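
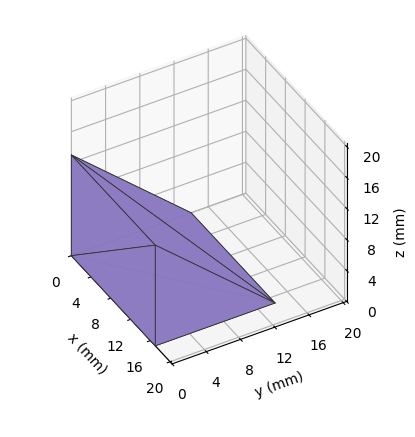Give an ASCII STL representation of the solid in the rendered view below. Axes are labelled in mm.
Reading the render: the shape is a wedge (ramp): 17 × 14 mm base, rising to 13 mm along the y=0 edge and sloping linearly to z=0 at y=14 (dimensions read to the nearest mm from the axis ticks). For the STL, each face is triangulated and given an outward normal.

solid part
  facet normal 0.0000 0.0000 -1.0000
    outer loop
      vertex 17.00 14.00 0.00
      vertex 17.00 0.00 0.00
      vertex 0.00 0.00 0.00
    endloop
  endfacet
  facet normal 0.0000 0.0000 -1.0000
    outer loop
      vertex 0.00 14.00 0.00
      vertex 17.00 14.00 0.00
      vertex 0.00 0.00 0.00
    endloop
  endfacet
  facet normal 0.0000 -1.0000 0.0000
    outer loop
      vertex 0.00 0.00 0.00
      vertex 17.00 0.00 0.00
      vertex 17.00 0.00 13.00
    endloop
  endfacet
  facet normal 0.0000 -1.0000 0.0000
    outer loop
      vertex 0.00 0.00 0.00
      vertex 17.00 0.00 13.00
      vertex 0.00 0.00 13.00
    endloop
  endfacet
  facet normal 0.0000 0.6805 0.7328
    outer loop
      vertex 0.00 0.00 13.00
      vertex 17.00 0.00 13.00
      vertex 17.00 14.00 0.00
    endloop
  endfacet
  facet normal 0.0000 0.6805 0.7328
    outer loop
      vertex 0.00 0.00 13.00
      vertex 17.00 14.00 0.00
      vertex 0.00 14.00 0.00
    endloop
  endfacet
  facet normal -1.0000 0.0000 0.0000
    outer loop
      vertex 0.00 0.00 13.00
      vertex 0.00 14.00 0.00
      vertex 0.00 0.00 0.00
    endloop
  endfacet
  facet normal 1.0000 0.0000 0.0000
    outer loop
      vertex 17.00 0.00 0.00
      vertex 17.00 14.00 0.00
      vertex 17.00 0.00 13.00
    endloop
  endfacet
endsolid part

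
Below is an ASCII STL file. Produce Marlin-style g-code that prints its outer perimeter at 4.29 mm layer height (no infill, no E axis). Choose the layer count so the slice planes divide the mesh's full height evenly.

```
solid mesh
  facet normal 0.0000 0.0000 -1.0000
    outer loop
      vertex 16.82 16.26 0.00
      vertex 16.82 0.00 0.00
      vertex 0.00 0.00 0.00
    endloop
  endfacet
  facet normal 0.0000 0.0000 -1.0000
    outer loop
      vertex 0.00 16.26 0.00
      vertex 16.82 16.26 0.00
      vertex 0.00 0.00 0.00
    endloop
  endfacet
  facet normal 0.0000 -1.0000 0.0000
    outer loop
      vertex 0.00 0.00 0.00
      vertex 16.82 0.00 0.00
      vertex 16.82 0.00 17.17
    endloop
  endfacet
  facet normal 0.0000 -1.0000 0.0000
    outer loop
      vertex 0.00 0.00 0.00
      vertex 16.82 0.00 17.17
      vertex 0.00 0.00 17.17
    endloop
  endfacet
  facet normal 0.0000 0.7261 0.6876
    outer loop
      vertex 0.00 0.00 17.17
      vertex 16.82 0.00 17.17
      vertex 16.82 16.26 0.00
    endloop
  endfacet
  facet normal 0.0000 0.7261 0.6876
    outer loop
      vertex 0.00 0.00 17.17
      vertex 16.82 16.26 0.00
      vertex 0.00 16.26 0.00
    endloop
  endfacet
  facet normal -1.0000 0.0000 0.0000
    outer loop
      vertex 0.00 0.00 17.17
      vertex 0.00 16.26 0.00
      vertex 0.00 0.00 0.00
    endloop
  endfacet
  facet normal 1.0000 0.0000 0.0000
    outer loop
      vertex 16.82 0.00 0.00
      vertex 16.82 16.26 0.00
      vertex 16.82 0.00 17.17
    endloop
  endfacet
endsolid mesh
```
; perimeter-only toolpath
G21 ; units = mm
G90 ; absolute positioning
G28 ; home
; layer 1
G0 Z4.29
G0 X0.00 Y0.00
G1 X16.82 Y0.00
G1 X16.82 Y12.20
G1 X0.00 Y12.20
G1 X0.00 Y0.00
; layer 2
G0 Z8.59
G0 X0.00 Y0.00
G1 X16.82 Y0.00
G1 X16.82 Y8.13
G1 X0.00 Y8.13
G1 X0.00 Y0.00
; layer 3
G0 Z12.88
G0 X0.00 Y0.00
G1 X16.82 Y0.00
G1 X16.82 Y4.07
G1 X0.00 Y4.07
G1 X0.00 Y0.00
M2 ; end

The solid is a wedge (ramp): 16.8 × 16.3 mm base, rising to 17.2 mm along the y=0 edge and sloping linearly to z=0 at y=16.3. Slicing at Δz = 4.29 mm — 4 equal slices spanning the solid's height, so layer i sits at z = i·h/4 — gives 3 non-empty perimeters. Each is a 4-segment closed polygon; G0 lifts to the layer z and rapids to the start vertex, then G1 traces the edges. The cross-section shrinks linearly with z (the slice at the apex is degenerate and omitted).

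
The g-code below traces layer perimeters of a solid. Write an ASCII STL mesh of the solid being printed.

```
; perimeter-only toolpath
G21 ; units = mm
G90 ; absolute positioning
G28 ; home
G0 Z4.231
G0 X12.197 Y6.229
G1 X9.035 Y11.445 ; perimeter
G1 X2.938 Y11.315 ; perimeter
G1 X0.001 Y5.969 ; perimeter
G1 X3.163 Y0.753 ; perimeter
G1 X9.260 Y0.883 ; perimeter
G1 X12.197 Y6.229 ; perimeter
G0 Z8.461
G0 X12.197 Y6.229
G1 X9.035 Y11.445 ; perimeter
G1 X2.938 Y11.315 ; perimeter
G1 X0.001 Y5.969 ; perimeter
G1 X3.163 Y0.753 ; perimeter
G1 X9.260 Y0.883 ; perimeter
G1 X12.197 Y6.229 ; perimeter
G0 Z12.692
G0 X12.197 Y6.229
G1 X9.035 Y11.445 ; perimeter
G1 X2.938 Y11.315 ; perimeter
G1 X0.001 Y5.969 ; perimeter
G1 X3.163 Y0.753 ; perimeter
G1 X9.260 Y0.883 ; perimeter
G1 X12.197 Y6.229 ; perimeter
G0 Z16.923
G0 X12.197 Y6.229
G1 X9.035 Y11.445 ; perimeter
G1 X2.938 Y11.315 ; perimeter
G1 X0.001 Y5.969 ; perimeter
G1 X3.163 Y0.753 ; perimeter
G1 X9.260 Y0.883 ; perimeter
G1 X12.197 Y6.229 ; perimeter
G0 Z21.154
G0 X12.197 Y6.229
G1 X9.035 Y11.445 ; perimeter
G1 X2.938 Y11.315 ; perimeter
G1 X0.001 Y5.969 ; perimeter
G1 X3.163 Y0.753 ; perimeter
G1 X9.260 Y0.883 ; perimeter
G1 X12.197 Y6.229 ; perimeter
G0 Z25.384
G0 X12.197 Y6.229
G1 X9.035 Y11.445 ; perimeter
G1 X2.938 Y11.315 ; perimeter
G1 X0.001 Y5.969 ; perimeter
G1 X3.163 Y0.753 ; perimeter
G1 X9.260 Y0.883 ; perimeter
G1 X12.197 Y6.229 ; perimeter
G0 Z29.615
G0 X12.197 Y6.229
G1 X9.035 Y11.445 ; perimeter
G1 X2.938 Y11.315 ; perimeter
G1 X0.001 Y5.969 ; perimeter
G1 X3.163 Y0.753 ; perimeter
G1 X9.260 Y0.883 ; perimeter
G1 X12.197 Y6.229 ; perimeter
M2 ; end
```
solid part
  facet normal 0.0000 0.0000 -1.0000
    outer loop
      vertex 2.938 11.315 0.000
      vertex 9.035 11.445 0.000
      vertex 12.197 6.229 0.000
    endloop
  endfacet
  facet normal 0.0000 0.0000 -1.0000
    outer loop
      vertex 0.001 5.969 0.000
      vertex 2.938 11.315 0.000
      vertex 12.197 6.229 0.000
    endloop
  endfacet
  facet normal 0.0000 0.0000 -1.0000
    outer loop
      vertex 3.163 0.753 0.000
      vertex 0.001 5.969 0.000
      vertex 12.197 6.229 0.000
    endloop
  endfacet
  facet normal 0.0000 0.0000 -1.0000
    outer loop
      vertex 9.260 0.883 0.000
      vertex 3.163 0.753 0.000
      vertex 12.197 6.229 0.000
    endloop
  endfacet
  facet normal 0.0000 0.0000 1.0000
    outer loop
      vertex 12.197 6.229 29.615
      vertex 9.035 11.445 29.615
      vertex 2.938 11.315 29.615
    endloop
  endfacet
  facet normal 0.0000 0.0000 1.0000
    outer loop
      vertex 12.197 6.229 29.615
      vertex 2.938 11.315 29.615
      vertex 0.001 5.969 29.615
    endloop
  endfacet
  facet normal 0.0000 0.0000 1.0000
    outer loop
      vertex 12.197 6.229 29.615
      vertex 0.001 5.969 29.615
      vertex 3.163 0.753 29.615
    endloop
  endfacet
  facet normal 0.0000 0.0000 1.0000
    outer loop
      vertex 12.197 6.229 29.615
      vertex 3.163 0.753 29.615
      vertex 9.260 0.883 29.615
    endloop
  endfacet
  facet normal 0.8551 0.5184 0.0000
    outer loop
      vertex 12.197 6.229 0.000
      vertex 9.035 11.445 0.000
      vertex 9.035 11.445 29.615
    endloop
  endfacet
  facet normal 0.8551 0.5184 0.0000
    outer loop
      vertex 12.197 6.229 0.000
      vertex 9.035 11.445 29.615
      vertex 12.197 6.229 29.615
    endloop
  endfacet
  facet normal -0.0213 0.9998 0.0000
    outer loop
      vertex 9.035 11.445 0.000
      vertex 2.938 11.315 0.000
      vertex 2.938 11.315 29.615
    endloop
  endfacet
  facet normal -0.0213 0.9998 0.0000
    outer loop
      vertex 9.035 11.445 0.000
      vertex 2.938 11.315 29.615
      vertex 9.035 11.445 29.615
    endloop
  endfacet
  facet normal -0.8764 0.4815 0.0000
    outer loop
      vertex 2.938 11.315 0.000
      vertex 0.001 5.969 0.000
      vertex 0.001 5.969 29.615
    endloop
  endfacet
  facet normal -0.8764 0.4815 0.0000
    outer loop
      vertex 2.938 11.315 0.000
      vertex 0.001 5.969 29.615
      vertex 2.938 11.315 29.615
    endloop
  endfacet
  facet normal -0.8551 -0.5184 0.0000
    outer loop
      vertex 0.001 5.969 0.000
      vertex 3.163 0.753 0.000
      vertex 3.163 0.753 29.615
    endloop
  endfacet
  facet normal -0.8551 -0.5184 0.0000
    outer loop
      vertex 0.001 5.969 0.000
      vertex 3.163 0.753 29.615
      vertex 0.001 5.969 29.615
    endloop
  endfacet
  facet normal 0.0213 -0.9998 0.0000
    outer loop
      vertex 3.163 0.753 0.000
      vertex 9.260 0.883 0.000
      vertex 9.260 0.883 29.615
    endloop
  endfacet
  facet normal 0.0213 -0.9998 0.0000
    outer loop
      vertex 3.163 0.753 0.000
      vertex 9.260 0.883 29.615
      vertex 3.163 0.753 29.615
    endloop
  endfacet
  facet normal 0.8764 -0.4815 0.0000
    outer loop
      vertex 9.260 0.883 0.000
      vertex 12.197 6.229 0.000
      vertex 12.197 6.229 29.615
    endloop
  endfacet
  facet normal 0.8764 -0.4815 0.0000
    outer loop
      vertex 9.260 0.883 0.000
      vertex 12.197 6.229 29.615
      vertex 9.260 0.883 29.615
    endloop
  endfacet
endsolid part

The G0 Z moves step by Δz≈4.231 mm. Every layer's G1 loop is the same polygon, so the solid is a straight extrusion of it from z=0 to z≈29.6. Closing with flat bottom and top caps and triangulating gives 20 facets — a regular 6-sided prism (a cylinder approximated with 6 flat sides), circumscribed radius ≈ 6.1 mm, height ≈ 29.6 mm.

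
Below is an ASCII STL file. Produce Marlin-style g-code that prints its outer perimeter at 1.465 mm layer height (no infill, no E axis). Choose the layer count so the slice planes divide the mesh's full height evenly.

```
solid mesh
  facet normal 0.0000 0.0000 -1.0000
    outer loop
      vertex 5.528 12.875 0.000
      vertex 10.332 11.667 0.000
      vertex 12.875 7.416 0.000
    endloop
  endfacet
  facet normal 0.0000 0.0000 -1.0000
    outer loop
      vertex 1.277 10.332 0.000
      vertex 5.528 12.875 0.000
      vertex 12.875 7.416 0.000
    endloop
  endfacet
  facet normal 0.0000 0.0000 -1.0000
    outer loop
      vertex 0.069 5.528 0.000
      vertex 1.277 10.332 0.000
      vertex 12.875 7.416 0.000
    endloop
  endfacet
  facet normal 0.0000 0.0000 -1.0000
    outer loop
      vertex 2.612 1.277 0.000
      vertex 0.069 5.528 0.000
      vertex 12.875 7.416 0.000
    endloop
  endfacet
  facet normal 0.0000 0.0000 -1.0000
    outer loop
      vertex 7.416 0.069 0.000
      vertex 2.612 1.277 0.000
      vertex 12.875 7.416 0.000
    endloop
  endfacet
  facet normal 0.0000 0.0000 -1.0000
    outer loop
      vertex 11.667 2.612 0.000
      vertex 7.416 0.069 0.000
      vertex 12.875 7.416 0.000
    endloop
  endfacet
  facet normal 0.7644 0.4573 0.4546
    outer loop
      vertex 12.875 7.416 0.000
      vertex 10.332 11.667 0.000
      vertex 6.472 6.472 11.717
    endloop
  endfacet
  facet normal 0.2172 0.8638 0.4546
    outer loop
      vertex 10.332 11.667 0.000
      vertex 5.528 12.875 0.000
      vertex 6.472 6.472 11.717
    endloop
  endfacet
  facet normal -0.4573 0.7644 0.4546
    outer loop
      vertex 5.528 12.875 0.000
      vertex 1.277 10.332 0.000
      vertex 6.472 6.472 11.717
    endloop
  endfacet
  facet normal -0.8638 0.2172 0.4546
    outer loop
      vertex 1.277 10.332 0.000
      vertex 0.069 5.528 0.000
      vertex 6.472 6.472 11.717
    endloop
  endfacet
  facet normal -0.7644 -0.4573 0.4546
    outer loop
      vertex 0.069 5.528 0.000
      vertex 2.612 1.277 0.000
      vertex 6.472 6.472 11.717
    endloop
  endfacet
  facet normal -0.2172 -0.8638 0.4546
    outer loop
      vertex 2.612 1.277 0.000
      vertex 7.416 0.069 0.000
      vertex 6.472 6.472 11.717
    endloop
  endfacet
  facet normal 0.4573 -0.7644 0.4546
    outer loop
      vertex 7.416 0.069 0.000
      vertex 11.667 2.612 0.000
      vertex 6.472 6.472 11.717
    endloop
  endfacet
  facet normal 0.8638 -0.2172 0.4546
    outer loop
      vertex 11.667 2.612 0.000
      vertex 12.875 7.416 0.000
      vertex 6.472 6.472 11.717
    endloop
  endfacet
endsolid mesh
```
; perimeter-only toolpath
G21 ; units = mm
G90 ; absolute positioning
G28 ; home
; layer 1
G0 Z1.465
G0 X12.075 Y7.298
G1 X9.850 Y11.018
G1 X5.646 Y12.075
G1 X1.926 Y9.850
G1 X0.869 Y5.646
G1 X3.095 Y1.926
G1 X7.298 Y0.869
G1 X11.018 Y3.095
G1 X12.075 Y7.298
; layer 2
G0 Z2.929
G0 X11.274 Y7.180
G1 X9.367 Y10.368
G1 X5.764 Y11.274
G1 X2.576 Y9.367
G1 X1.670 Y5.764
G1 X3.577 Y2.576
G1 X7.180 Y1.670
G1 X10.368 Y3.577
G1 X11.274 Y7.180
; layer 3
G0 Z4.394
G0 X10.474 Y7.062
G1 X8.885 Y9.719
G1 X5.882 Y10.474
G1 X3.225 Y8.885
G1 X2.470 Y5.882
G1 X4.059 Y3.225
G1 X7.062 Y2.470
G1 X9.719 Y4.059
G1 X10.474 Y7.062
; layer 4
G0 Z5.859
G0 X9.674 Y6.944
G1 X8.402 Y9.069
G1 X6.000 Y9.674
G1 X3.875 Y8.402
G1 X3.271 Y6.000
G1 X4.542 Y3.875
G1 X6.944 Y3.271
G1 X9.069 Y4.542
G1 X9.674 Y6.944
; layer 5
G0 Z7.323
G0 X8.873 Y6.826
G1 X7.920 Y8.420
G1 X6.118 Y8.873
G1 X4.524 Y7.920
G1 X4.071 Y6.118
G1 X5.024 Y4.524
G1 X6.826 Y4.071
G1 X8.420 Y5.024
G1 X8.873 Y6.826
; layer 6
G0 Z8.788
G0 X8.073 Y6.708
G1 X7.437 Y7.771
G1 X6.236 Y8.073
G1 X5.173 Y7.437
G1 X4.871 Y6.236
G1 X5.507 Y5.173
G1 X6.708 Y4.871
G1 X7.771 Y5.507
G1 X8.073 Y6.708
; layer 7
G0 Z10.252
G0 X7.272 Y6.590
G1 X6.955 Y7.121
G1 X6.354 Y7.272
G1 X5.823 Y6.955
G1 X5.672 Y6.354
G1 X5.990 Y5.823
G1 X6.590 Y5.672
G1 X7.121 Y5.990
G1 X7.272 Y6.590
M2 ; end

The solid is a regular 8-sided pyramid, base circumscribed radius ≈ 6.47 mm, apex at z ≈ 11.7 mm. Slicing at Δz = 1.465 mm — 8 equal slices spanning the solid's height, so layer i sits at z = i·h/8 — gives 7 non-empty perimeters. Each is a 8-segment closed polygon; G0 lifts to the layer z and rapids to the start vertex, then G1 traces the edges. The cross-section shrinks linearly with z (the slice at the apex is degenerate and omitted).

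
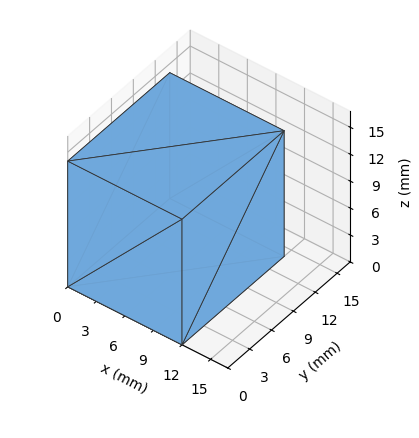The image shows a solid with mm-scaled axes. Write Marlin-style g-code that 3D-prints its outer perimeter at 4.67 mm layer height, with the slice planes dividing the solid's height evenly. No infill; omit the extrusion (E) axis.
Reading the render: the shape is a rectangular box, roughly 12 × 14 mm footprint and 14 mm tall (dimensions read to the nearest mm from the axis ticks). For the g-code, the solid's height is divided into equal slices at the stated Δz and each level perimeter traced with G1 moves after a G0 lift.

; perimeter-only toolpath
G21 ; units = mm
G90 ; absolute positioning
G28 ; home
; layer 1
G0 Z4.67
G0 X0.00 Y0.00
G1 X12.00 Y0.00
G1 X12.00 Y14.00
G1 X0.00 Y14.00
G1 X0.00 Y0.00
; layer 2
G0 Z9.33
G0 X0.00 Y0.00
G1 X12.00 Y0.00
G1 X12.00 Y14.00
G1 X0.00 Y14.00
G1 X0.00 Y0.00
; layer 3
G0 Z14.00
G0 X0.00 Y0.00
G1 X12.00 Y0.00
G1 X12.00 Y14.00
G1 X0.00 Y14.00
G1 X0.00 Y0.00
M2 ; end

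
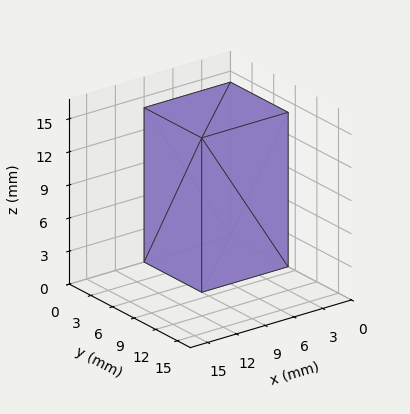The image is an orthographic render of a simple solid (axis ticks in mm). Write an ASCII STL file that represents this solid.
Reading the render: the shape is a rectangular box, roughly 9 × 8 mm footprint and 14 mm tall (dimensions read to the nearest mm from the axis ticks). For the STL, each face is triangulated and given an outward normal.

solid part
  facet normal 0.0000 0.0000 -1.0000
    outer loop
      vertex 9.0 8.0 0.0
      vertex 9.0 0.0 0.0
      vertex 0.0 0.0 0.0
    endloop
  endfacet
  facet normal 0.0000 0.0000 -1.0000
    outer loop
      vertex 0.0 8.0 0.0
      vertex 9.0 8.0 0.0
      vertex 0.0 0.0 0.0
    endloop
  endfacet
  facet normal 0.0000 0.0000 1.0000
    outer loop
      vertex 0.0 0.0 14.0
      vertex 9.0 0.0 14.0
      vertex 9.0 8.0 14.0
    endloop
  endfacet
  facet normal 0.0000 0.0000 1.0000
    outer loop
      vertex 0.0 0.0 14.0
      vertex 9.0 8.0 14.0
      vertex 0.0 8.0 14.0
    endloop
  endfacet
  facet normal 0.0000 -1.0000 0.0000
    outer loop
      vertex 0.0 0.0 0.0
      vertex 9.0 0.0 0.0
      vertex 9.0 0.0 14.0
    endloop
  endfacet
  facet normal 0.0000 -1.0000 0.0000
    outer loop
      vertex 0.0 0.0 0.0
      vertex 9.0 0.0 14.0
      vertex 0.0 0.0 14.0
    endloop
  endfacet
  facet normal 0.0000 1.0000 0.0000
    outer loop
      vertex 9.0 8.0 14.0
      vertex 9.0 8.0 0.0
      vertex 0.0 8.0 0.0
    endloop
  endfacet
  facet normal 0.0000 1.0000 0.0000
    outer loop
      vertex 0.0 8.0 14.0
      vertex 9.0 8.0 14.0
      vertex 0.0 8.0 0.0
    endloop
  endfacet
  facet normal -1.0000 0.0000 0.0000
    outer loop
      vertex 0.0 8.0 14.0
      vertex 0.0 8.0 0.0
      vertex 0.0 0.0 0.0
    endloop
  endfacet
  facet normal -1.0000 0.0000 0.0000
    outer loop
      vertex 0.0 0.0 14.0
      vertex 0.0 8.0 14.0
      vertex 0.0 0.0 0.0
    endloop
  endfacet
  facet normal 1.0000 0.0000 0.0000
    outer loop
      vertex 9.0 0.0 0.0
      vertex 9.0 8.0 0.0
      vertex 9.0 8.0 14.0
    endloop
  endfacet
  facet normal 1.0000 0.0000 0.0000
    outer loop
      vertex 9.0 0.0 0.0
      vertex 9.0 8.0 14.0
      vertex 9.0 0.0 14.0
    endloop
  endfacet
endsolid part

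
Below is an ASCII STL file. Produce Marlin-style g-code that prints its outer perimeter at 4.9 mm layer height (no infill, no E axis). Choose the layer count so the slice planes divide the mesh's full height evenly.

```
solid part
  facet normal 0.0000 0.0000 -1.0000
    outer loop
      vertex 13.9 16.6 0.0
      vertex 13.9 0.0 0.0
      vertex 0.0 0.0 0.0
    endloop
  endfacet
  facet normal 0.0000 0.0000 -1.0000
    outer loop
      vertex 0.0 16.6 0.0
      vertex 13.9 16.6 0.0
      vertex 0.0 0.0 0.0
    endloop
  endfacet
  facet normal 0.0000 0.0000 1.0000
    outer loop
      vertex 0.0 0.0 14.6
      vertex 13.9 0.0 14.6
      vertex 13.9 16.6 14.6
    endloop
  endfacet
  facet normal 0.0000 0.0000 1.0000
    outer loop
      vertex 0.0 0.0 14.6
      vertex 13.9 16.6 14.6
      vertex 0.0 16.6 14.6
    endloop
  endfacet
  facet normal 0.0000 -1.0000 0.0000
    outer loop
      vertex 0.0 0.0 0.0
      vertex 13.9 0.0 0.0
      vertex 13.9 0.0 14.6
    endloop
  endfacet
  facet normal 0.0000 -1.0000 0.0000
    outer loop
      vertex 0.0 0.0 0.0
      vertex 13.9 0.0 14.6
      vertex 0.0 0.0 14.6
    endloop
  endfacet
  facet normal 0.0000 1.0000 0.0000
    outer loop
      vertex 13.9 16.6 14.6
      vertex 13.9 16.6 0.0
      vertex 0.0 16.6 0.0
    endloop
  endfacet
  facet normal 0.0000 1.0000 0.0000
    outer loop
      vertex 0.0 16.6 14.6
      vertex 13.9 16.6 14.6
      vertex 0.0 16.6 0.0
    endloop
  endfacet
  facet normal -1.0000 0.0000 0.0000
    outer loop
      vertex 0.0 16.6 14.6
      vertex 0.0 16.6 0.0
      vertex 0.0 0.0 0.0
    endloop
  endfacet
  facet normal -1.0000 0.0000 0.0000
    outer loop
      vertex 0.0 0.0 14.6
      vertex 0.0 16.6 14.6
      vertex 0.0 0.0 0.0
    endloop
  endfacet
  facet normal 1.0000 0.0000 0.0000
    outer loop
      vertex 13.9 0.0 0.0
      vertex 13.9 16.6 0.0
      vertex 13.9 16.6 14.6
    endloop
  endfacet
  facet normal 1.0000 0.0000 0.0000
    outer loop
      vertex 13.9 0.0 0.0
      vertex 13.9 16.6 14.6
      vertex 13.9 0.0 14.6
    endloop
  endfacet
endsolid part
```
; perimeter-only toolpath
G21 ; units = mm
G90 ; absolute positioning
G28 ; home
; layer 1
G0 Z4.9
G0 X0.0 Y0.0
G1 X13.9 Y0.0
G1 X13.9 Y16.6
G1 X0.0 Y16.6
G1 X0.0 Y0.0
; layer 2
G0 Z9.7
G0 X0.0 Y0.0
G1 X13.9 Y0.0
G1 X13.9 Y16.6
G1 X0.0 Y16.6
G1 X0.0 Y0.0
; layer 3
G0 Z14.6
G0 X0.0 Y0.0
G1 X13.9 Y0.0
G1 X13.9 Y16.6
G1 X0.0 Y16.6
G1 X0.0 Y0.0
M2 ; end

The solid is a rectangular box, roughly 13.9 × 16.6 mm footprint and 14.6 mm tall. Slicing at Δz = 4.9 mm — 3 equal slices spanning the solid's height, so layer i sits at z = i·h/3 — gives 3 non-empty perimeters. Each is a 4-segment closed polygon; G0 lifts to the layer z and rapids to the start vertex, then G1 traces the edges.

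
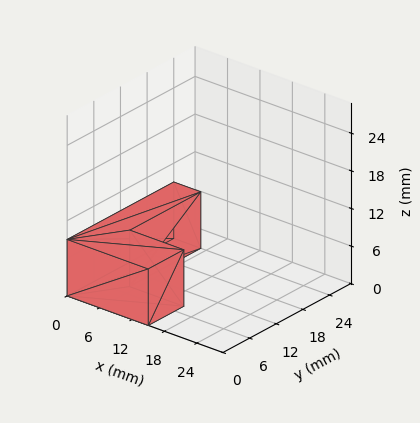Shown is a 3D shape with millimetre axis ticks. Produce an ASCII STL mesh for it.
Reading the render: the shape is an L-shaped prism: outer 15 × 24 mm, arm thicknesses ≈ 8 mm (horizontal) and 5 mm (vertical), extruded 9 mm in z (dimensions read to the nearest mm from the axis ticks). For the STL, each face is triangulated and given an outward normal.

solid part
  facet normal 0.0000 0.0000 -1.0000
    outer loop
      vertex 15.0 8.0 0.0
      vertex 15.0 0.0 0.0
      vertex 0.0 0.0 0.0
    endloop
  endfacet
  facet normal 0.0000 0.0000 -1.0000
    outer loop
      vertex 5.0 8.0 0.0
      vertex 15.0 8.0 0.0
      vertex 0.0 0.0 0.0
    endloop
  endfacet
  facet normal 0.0000 0.0000 -1.0000
    outer loop
      vertex 5.0 24.0 0.0
      vertex 5.0 8.0 0.0
      vertex 0.0 0.0 0.0
    endloop
  endfacet
  facet normal 0.0000 0.0000 -1.0000
    outer loop
      vertex 0.0 24.0 0.0
      vertex 5.0 24.0 0.0
      vertex 0.0 0.0 0.0
    endloop
  endfacet
  facet normal 0.0000 0.0000 1.0000
    outer loop
      vertex 0.0 0.0 9.0
      vertex 15.0 0.0 9.0
      vertex 15.0 8.0 9.0
    endloop
  endfacet
  facet normal 0.0000 0.0000 1.0000
    outer loop
      vertex 0.0 0.0 9.0
      vertex 15.0 8.0 9.0
      vertex 5.0 8.0 9.0
    endloop
  endfacet
  facet normal 0.0000 0.0000 1.0000
    outer loop
      vertex 0.0 0.0 9.0
      vertex 5.0 8.0 9.0
      vertex 5.0 24.0 9.0
    endloop
  endfacet
  facet normal 0.0000 0.0000 1.0000
    outer loop
      vertex 0.0 0.0 9.0
      vertex 5.0 24.0 9.0
      vertex 0.0 24.0 9.0
    endloop
  endfacet
  facet normal 0.0000 -1.0000 0.0000
    outer loop
      vertex 0.0 0.0 0.0
      vertex 15.0 0.0 0.0
      vertex 15.0 0.0 9.0
    endloop
  endfacet
  facet normal 0.0000 -1.0000 0.0000
    outer loop
      vertex 0.0 0.0 0.0
      vertex 15.0 0.0 9.0
      vertex 0.0 0.0 9.0
    endloop
  endfacet
  facet normal 1.0000 0.0000 0.0000
    outer loop
      vertex 15.0 0.0 0.0
      vertex 15.0 8.0 0.0
      vertex 15.0 8.0 9.0
    endloop
  endfacet
  facet normal 1.0000 0.0000 0.0000
    outer loop
      vertex 15.0 0.0 0.0
      vertex 15.0 8.0 9.0
      vertex 15.0 0.0 9.0
    endloop
  endfacet
  facet normal 0.0000 1.0000 0.0000
    outer loop
      vertex 15.0 8.0 0.0
      vertex 5.0 8.0 0.0
      vertex 5.0 8.0 9.0
    endloop
  endfacet
  facet normal 0.0000 1.0000 0.0000
    outer loop
      vertex 15.0 8.0 0.0
      vertex 5.0 8.0 9.0
      vertex 15.0 8.0 9.0
    endloop
  endfacet
  facet normal 1.0000 0.0000 0.0000
    outer loop
      vertex 5.0 8.0 0.0
      vertex 5.0 24.0 0.0
      vertex 5.0 24.0 9.0
    endloop
  endfacet
  facet normal 1.0000 0.0000 0.0000
    outer loop
      vertex 5.0 8.0 0.0
      vertex 5.0 24.0 9.0
      vertex 5.0 8.0 9.0
    endloop
  endfacet
  facet normal 0.0000 1.0000 0.0000
    outer loop
      vertex 5.0 24.0 0.0
      vertex 0.0 24.0 0.0
      vertex 0.0 24.0 9.0
    endloop
  endfacet
  facet normal 0.0000 1.0000 0.0000
    outer loop
      vertex 5.0 24.0 0.0
      vertex 0.0 24.0 9.0
      vertex 5.0 24.0 9.0
    endloop
  endfacet
  facet normal -1.0000 0.0000 0.0000
    outer loop
      vertex 0.0 24.0 0.0
      vertex 0.0 0.0 0.0
      vertex 0.0 0.0 9.0
    endloop
  endfacet
  facet normal -1.0000 0.0000 0.0000
    outer loop
      vertex 0.0 24.0 0.0
      vertex 0.0 0.0 9.0
      vertex 0.0 24.0 9.0
    endloop
  endfacet
endsolid part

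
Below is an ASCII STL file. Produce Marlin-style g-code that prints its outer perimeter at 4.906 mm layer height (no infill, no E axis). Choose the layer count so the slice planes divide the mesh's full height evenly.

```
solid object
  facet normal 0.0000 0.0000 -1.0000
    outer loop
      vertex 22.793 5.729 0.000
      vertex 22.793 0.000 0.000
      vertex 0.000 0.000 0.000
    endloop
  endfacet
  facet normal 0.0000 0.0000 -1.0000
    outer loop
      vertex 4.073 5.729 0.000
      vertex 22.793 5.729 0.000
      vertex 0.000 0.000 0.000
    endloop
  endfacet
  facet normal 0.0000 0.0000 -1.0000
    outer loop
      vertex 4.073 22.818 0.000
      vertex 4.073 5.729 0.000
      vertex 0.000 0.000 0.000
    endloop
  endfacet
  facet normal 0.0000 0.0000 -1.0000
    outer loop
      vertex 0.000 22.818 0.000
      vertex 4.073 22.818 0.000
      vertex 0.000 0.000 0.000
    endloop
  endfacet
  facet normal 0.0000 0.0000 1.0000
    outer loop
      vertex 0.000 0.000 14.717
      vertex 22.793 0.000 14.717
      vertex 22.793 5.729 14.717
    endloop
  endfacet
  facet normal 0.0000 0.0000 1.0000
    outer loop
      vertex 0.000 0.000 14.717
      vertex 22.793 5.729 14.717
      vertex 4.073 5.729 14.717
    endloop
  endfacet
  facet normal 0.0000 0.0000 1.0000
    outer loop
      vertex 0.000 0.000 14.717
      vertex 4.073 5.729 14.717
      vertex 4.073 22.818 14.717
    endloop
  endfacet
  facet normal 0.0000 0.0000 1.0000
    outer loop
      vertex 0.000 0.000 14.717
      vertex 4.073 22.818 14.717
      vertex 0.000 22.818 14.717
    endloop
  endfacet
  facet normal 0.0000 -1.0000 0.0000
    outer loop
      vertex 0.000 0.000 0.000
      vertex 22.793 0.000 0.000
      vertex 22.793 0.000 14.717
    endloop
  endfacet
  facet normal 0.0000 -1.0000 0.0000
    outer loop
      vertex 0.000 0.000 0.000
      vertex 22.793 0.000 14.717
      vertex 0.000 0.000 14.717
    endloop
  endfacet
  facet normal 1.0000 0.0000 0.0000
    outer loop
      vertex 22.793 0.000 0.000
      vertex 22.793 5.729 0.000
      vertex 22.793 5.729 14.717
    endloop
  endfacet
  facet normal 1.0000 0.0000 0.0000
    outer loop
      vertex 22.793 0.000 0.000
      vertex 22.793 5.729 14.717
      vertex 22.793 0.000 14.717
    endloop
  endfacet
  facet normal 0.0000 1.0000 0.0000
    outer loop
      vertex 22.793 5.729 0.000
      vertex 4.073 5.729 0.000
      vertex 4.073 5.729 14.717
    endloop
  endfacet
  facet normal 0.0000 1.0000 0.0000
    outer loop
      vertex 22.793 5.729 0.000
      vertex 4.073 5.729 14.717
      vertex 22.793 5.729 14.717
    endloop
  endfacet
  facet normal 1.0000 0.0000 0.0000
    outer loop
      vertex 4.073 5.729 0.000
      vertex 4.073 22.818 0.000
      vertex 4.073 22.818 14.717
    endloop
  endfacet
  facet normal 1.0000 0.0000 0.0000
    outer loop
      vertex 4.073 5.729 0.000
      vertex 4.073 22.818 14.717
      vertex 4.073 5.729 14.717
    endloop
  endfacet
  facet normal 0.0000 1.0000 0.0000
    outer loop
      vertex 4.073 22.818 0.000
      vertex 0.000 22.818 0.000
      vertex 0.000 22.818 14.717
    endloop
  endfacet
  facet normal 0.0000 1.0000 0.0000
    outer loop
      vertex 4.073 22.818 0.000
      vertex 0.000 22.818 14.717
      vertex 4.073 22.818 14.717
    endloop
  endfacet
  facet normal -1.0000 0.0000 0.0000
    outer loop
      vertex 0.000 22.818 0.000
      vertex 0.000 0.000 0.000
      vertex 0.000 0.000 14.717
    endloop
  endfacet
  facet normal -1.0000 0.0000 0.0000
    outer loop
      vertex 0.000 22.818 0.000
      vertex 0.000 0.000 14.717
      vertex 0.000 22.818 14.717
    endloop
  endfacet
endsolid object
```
; perimeter-only toolpath
G21 ; units = mm
G90 ; absolute positioning
G28 ; home
; layer 1
G0 Z4.906
G0 X0.000 Y0.000
G1 X22.793 Y0.000
G1 X22.793 Y5.729
G1 X4.073 Y5.729
G1 X4.073 Y22.818
G1 X0.000 Y22.818
G1 X0.000 Y0.000
; layer 2
G0 Z9.811
G0 X0.000 Y0.000
G1 X22.793 Y0.000
G1 X22.793 Y5.729
G1 X4.073 Y5.729
G1 X4.073 Y22.818
G1 X0.000 Y22.818
G1 X0.000 Y0.000
; layer 3
G0 Z14.717
G0 X0.000 Y0.000
G1 X22.793 Y0.000
G1 X22.793 Y5.729
G1 X4.073 Y5.729
G1 X4.073 Y22.818
G1 X0.000 Y22.818
G1 X0.000 Y0.000
M2 ; end

The solid is an L-shaped prism: outer 22.8 × 22.8 mm, arm thicknesses ≈ 5.73 mm (horizontal) and 4.07 mm (vertical), extruded 14.7 mm in z. Slicing at Δz = 4.906 mm — 3 equal slices spanning the solid's height, so layer i sits at z = i·h/3 — gives 3 non-empty perimeters. Each is a 6-segment closed polygon; G0 lifts to the layer z and rapids to the start vertex, then G1 traces the edges.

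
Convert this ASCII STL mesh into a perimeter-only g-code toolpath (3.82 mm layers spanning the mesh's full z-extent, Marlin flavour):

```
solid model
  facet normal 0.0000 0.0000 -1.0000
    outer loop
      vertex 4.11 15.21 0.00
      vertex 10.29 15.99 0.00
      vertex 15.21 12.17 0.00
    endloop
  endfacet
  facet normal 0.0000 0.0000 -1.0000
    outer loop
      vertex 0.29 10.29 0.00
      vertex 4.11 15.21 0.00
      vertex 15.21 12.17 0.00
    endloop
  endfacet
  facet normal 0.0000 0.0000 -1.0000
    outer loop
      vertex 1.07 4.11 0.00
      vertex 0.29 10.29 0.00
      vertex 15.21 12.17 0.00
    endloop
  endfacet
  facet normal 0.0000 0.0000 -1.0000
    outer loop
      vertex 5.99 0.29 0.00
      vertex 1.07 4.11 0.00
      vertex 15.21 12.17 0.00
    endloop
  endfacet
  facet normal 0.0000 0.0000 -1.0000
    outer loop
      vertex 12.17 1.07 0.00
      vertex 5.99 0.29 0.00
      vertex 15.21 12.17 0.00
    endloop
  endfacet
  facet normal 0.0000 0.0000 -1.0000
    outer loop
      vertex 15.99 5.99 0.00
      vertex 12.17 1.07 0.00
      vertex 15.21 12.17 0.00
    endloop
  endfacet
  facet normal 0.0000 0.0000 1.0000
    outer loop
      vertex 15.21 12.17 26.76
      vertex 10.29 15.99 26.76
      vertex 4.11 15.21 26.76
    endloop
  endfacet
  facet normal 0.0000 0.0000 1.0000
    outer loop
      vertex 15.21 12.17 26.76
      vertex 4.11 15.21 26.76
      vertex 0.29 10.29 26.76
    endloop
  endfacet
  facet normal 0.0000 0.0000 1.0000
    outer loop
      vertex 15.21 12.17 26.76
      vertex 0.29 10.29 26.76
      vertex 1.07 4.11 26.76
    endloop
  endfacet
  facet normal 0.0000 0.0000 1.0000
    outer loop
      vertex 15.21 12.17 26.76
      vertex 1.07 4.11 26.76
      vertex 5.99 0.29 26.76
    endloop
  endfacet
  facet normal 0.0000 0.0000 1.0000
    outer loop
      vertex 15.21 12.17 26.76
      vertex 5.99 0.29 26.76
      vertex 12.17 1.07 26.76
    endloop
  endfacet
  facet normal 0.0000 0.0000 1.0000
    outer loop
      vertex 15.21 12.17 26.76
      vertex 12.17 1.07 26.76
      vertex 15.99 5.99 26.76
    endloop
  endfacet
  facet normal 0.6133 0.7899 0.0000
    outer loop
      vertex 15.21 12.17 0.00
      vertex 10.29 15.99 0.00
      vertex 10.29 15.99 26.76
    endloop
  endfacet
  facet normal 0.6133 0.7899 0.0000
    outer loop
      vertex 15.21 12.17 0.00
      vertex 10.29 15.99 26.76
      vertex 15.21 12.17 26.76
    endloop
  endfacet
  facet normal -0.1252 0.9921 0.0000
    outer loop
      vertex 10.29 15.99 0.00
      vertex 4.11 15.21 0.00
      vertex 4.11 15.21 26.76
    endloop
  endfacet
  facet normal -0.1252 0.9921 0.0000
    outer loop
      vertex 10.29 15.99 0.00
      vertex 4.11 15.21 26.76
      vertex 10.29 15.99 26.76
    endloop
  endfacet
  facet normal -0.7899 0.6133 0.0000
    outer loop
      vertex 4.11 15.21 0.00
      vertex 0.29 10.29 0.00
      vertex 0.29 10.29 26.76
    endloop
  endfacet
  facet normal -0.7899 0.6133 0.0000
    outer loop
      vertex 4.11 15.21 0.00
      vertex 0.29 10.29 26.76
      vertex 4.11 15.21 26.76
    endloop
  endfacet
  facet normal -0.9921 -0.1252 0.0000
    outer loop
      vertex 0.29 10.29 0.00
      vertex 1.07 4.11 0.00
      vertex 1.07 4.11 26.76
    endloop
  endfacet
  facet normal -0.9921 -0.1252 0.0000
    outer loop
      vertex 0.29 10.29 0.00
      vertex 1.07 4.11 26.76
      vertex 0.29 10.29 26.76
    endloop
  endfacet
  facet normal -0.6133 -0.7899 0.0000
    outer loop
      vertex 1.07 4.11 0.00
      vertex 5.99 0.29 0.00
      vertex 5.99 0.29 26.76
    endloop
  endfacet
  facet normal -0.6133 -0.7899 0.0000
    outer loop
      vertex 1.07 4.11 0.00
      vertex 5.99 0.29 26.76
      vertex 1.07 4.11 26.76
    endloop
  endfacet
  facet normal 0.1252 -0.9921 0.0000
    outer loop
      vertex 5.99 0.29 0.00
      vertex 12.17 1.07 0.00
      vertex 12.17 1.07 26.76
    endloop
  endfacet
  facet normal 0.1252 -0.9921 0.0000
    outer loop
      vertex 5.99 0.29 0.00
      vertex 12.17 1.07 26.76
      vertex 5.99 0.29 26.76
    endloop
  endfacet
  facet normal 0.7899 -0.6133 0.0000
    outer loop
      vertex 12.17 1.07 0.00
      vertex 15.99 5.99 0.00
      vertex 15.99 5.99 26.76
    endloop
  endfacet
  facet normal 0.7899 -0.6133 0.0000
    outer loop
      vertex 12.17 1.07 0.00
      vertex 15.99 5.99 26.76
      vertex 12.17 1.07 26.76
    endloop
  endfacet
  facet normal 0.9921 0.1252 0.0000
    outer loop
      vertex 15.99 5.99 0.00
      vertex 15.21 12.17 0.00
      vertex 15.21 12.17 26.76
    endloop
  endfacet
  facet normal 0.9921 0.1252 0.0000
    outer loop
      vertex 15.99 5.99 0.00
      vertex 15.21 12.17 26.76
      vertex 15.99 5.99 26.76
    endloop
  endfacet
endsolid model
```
; perimeter-only toolpath
G21 ; units = mm
G90 ; absolute positioning
G28 ; home
; layer 1
G0 Z3.82
G0 X15.21 Y12.17
G1 X10.29 Y15.99
G1 X4.11 Y15.21
G1 X0.29 Y10.29
G1 X1.07 Y4.11
G1 X5.99 Y0.29
G1 X12.17 Y1.07
G1 X15.99 Y5.99
G1 X15.21 Y12.17
; layer 2
G0 Z7.65
G0 X15.21 Y12.17
G1 X10.29 Y15.99
G1 X4.11 Y15.21
G1 X0.29 Y10.29
G1 X1.07 Y4.11
G1 X5.99 Y0.29
G1 X12.17 Y1.07
G1 X15.99 Y5.99
G1 X15.21 Y12.17
; layer 3
G0 Z11.47
G0 X15.21 Y12.17
G1 X10.29 Y15.99
G1 X4.11 Y15.21
G1 X0.29 Y10.29
G1 X1.07 Y4.11
G1 X5.99 Y0.29
G1 X12.17 Y1.07
G1 X15.99 Y5.99
G1 X15.21 Y12.17
; layer 4
G0 Z15.29
G0 X15.21 Y12.17
G1 X10.29 Y15.99
G1 X4.11 Y15.21
G1 X0.29 Y10.29
G1 X1.07 Y4.11
G1 X5.99 Y0.29
G1 X12.17 Y1.07
G1 X15.99 Y5.99
G1 X15.21 Y12.17
; layer 5
G0 Z19.11
G0 X15.21 Y12.17
G1 X10.29 Y15.99
G1 X4.11 Y15.21
G1 X0.29 Y10.29
G1 X1.07 Y4.11
G1 X5.99 Y0.29
G1 X12.17 Y1.07
G1 X15.99 Y5.99
G1 X15.21 Y12.17
; layer 6
G0 Z22.94
G0 X15.21 Y12.17
G1 X10.29 Y15.99
G1 X4.11 Y15.21
G1 X0.29 Y10.29
G1 X1.07 Y4.11
G1 X5.99 Y0.29
G1 X12.17 Y1.07
G1 X15.99 Y5.99
G1 X15.21 Y12.17
; layer 7
G0 Z26.76
G0 X15.21 Y12.17
G1 X10.29 Y15.99
G1 X4.11 Y15.21
G1 X0.29 Y10.29
G1 X1.07 Y4.11
G1 X5.99 Y0.29
G1 X12.17 Y1.07
G1 X15.99 Y5.99
G1 X15.21 Y12.17
M2 ; end

The solid is a regular 8-sided prism (a cylinder approximated with 8 flat sides), circumscribed radius ≈ 8.14 mm, height ≈ 26.8 mm. Slicing at Δz = 3.82 mm — 7 equal slices spanning the solid's height, so layer i sits at z = i·h/7 — gives 7 non-empty perimeters. Each is a 8-segment closed polygon; G0 lifts to the layer z and rapids to the start vertex, then G1 traces the edges.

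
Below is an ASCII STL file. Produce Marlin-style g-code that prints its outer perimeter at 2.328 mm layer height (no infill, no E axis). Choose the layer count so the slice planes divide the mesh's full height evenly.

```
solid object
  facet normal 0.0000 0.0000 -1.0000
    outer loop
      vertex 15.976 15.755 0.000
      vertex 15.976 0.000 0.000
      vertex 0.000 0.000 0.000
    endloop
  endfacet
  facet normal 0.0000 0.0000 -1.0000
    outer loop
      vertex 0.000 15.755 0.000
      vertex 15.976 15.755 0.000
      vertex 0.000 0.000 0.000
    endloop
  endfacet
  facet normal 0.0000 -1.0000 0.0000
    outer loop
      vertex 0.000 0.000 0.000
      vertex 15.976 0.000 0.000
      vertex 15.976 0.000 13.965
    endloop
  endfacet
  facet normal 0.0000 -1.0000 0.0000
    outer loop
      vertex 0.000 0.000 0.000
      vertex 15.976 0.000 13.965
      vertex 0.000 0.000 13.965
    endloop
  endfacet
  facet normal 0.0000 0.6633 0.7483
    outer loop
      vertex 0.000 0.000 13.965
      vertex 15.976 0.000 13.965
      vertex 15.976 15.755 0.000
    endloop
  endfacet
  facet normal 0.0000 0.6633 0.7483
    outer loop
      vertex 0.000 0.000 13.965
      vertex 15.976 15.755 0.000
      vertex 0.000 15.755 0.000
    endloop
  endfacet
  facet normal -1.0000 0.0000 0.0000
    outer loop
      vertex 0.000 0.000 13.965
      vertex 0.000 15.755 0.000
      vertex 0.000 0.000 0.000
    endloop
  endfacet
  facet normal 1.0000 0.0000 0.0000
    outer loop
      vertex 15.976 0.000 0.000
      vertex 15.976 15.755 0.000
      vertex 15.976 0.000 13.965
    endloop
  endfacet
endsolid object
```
; perimeter-only toolpath
G21 ; units = mm
G90 ; absolute positioning
G28 ; home
; layer 1
G0 Z2.328
G0 X0.000 Y0.000
G1 X15.976 Y0.000
G1 X15.976 Y13.129
G1 X0.000 Y13.129
G1 X0.000 Y0.000
; layer 2
G0 Z4.655
G0 X0.000 Y0.000
G1 X15.976 Y0.000
G1 X15.976 Y10.503
G1 X0.000 Y10.503
G1 X0.000 Y0.000
; layer 3
G0 Z6.982
G0 X0.000 Y0.000
G1 X15.976 Y0.000
G1 X15.976 Y7.878
G1 X0.000 Y7.878
G1 X0.000 Y0.000
; layer 4
G0 Z9.310
G0 X0.000 Y0.000
G1 X15.976 Y0.000
G1 X15.976 Y5.252
G1 X0.000 Y5.252
G1 X0.000 Y0.000
; layer 5
G0 Z11.638
G0 X0.000 Y0.000
G1 X15.976 Y0.000
G1 X15.976 Y2.626
G1 X0.000 Y2.626
G1 X0.000 Y0.000
M2 ; end

The solid is a wedge (ramp): 16 × 15.8 mm base, rising to 14 mm along the y=0 edge and sloping linearly to z=0 at y=15.8. Slicing at Δz = 2.328 mm — 6 equal slices spanning the solid's height, so layer i sits at z = i·h/6 — gives 5 non-empty perimeters. Each is a 4-segment closed polygon; G0 lifts to the layer z and rapids to the start vertex, then G1 traces the edges. The cross-section shrinks linearly with z (the slice at the apex is degenerate and omitted).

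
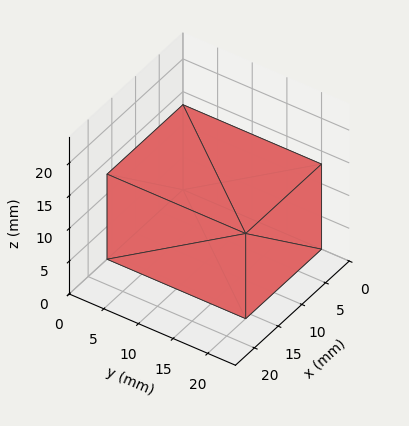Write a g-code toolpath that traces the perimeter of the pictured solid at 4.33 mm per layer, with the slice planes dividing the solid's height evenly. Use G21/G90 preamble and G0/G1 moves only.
Reading the render: the shape is a rectangular box, roughly 16 × 20 mm footprint and 13 mm tall (dimensions read to the nearest mm from the axis ticks). For the g-code, the solid's height is divided into equal slices at the stated Δz and each level perimeter traced with G1 moves after a G0 lift.

; perimeter-only toolpath
G21 ; units = mm
G90 ; absolute positioning
G28 ; home
; layer 1
G0 Z4.33
G0 X0.00 Y0.00
G1 X16.00 Y0.00
G1 X16.00 Y20.00
G1 X0.00 Y20.00
G1 X0.00 Y0.00
; layer 2
G0 Z8.67
G0 X0.00 Y0.00
G1 X16.00 Y0.00
G1 X16.00 Y20.00
G1 X0.00 Y20.00
G1 X0.00 Y0.00
; layer 3
G0 Z13.00
G0 X0.00 Y0.00
G1 X16.00 Y0.00
G1 X16.00 Y20.00
G1 X0.00 Y20.00
G1 X0.00 Y0.00
M2 ; end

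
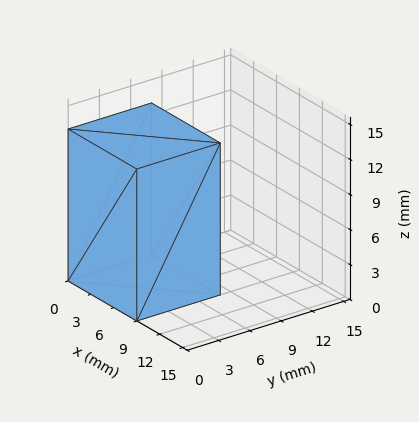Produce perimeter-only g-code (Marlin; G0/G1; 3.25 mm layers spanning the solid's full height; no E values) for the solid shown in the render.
Reading the render: the shape is a rectangular box, roughly 9 × 8 mm footprint and 13 mm tall (dimensions read to the nearest mm from the axis ticks). For the g-code, the solid's height is divided into equal slices at the stated Δz and each level perimeter traced with G1 moves after a G0 lift.

; perimeter-only toolpath
G21 ; units = mm
G90 ; absolute positioning
G28 ; home
; layer 1
G0 Z3.25
G0 X0.00 Y0.00
G1 X9.00 Y0.00
G1 X9.00 Y8.00
G1 X0.00 Y8.00
G1 X0.00 Y0.00
; layer 2
G0 Z6.50
G0 X0.00 Y0.00
G1 X9.00 Y0.00
G1 X9.00 Y8.00
G1 X0.00 Y8.00
G1 X0.00 Y0.00
; layer 3
G0 Z9.75
G0 X0.00 Y0.00
G1 X9.00 Y0.00
G1 X9.00 Y8.00
G1 X0.00 Y8.00
G1 X0.00 Y0.00
; layer 4
G0 Z13.00
G0 X0.00 Y0.00
G1 X9.00 Y0.00
G1 X9.00 Y8.00
G1 X0.00 Y8.00
G1 X0.00 Y0.00
M2 ; end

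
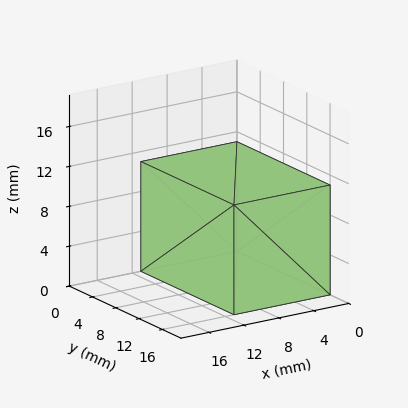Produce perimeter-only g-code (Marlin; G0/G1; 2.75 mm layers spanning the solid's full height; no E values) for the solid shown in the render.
Reading the render: the shape is a rectangular box, roughly 11 × 16 mm footprint and 11 mm tall (dimensions read to the nearest mm from the axis ticks). For the g-code, the solid's height is divided into equal slices at the stated Δz and each level perimeter traced with G1 moves after a G0 lift.

; perimeter-only toolpath
G21 ; units = mm
G90 ; absolute positioning
G28 ; home
; layer 1
G0 Z2.75
G0 X0.00 Y0.00
G1 X11.00 Y0.00
G1 X11.00 Y16.00
G1 X0.00 Y16.00
G1 X0.00 Y0.00
; layer 2
G0 Z5.50
G0 X0.00 Y0.00
G1 X11.00 Y0.00
G1 X11.00 Y16.00
G1 X0.00 Y16.00
G1 X0.00 Y0.00
; layer 3
G0 Z8.25
G0 X0.00 Y0.00
G1 X11.00 Y0.00
G1 X11.00 Y16.00
G1 X0.00 Y16.00
G1 X0.00 Y0.00
; layer 4
G0 Z11.00
G0 X0.00 Y0.00
G1 X11.00 Y0.00
G1 X11.00 Y16.00
G1 X0.00 Y16.00
G1 X0.00 Y0.00
M2 ; end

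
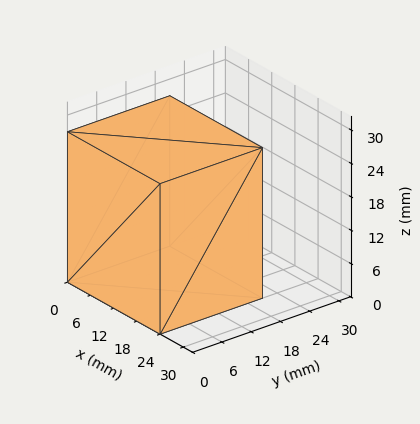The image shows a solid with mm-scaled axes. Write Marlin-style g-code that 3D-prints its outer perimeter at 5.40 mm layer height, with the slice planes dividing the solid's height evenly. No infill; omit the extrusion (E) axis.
Reading the render: the shape is a rectangular box, roughly 24 × 21 mm footprint and 27 mm tall (dimensions read to the nearest mm from the axis ticks). For the g-code, the solid's height is divided into equal slices at the stated Δz and each level perimeter traced with G1 moves after a G0 lift.

; perimeter-only toolpath
G21 ; units = mm
G90 ; absolute positioning
G28 ; home
; layer 1
G0 Z5.40
G0 X0.00 Y0.00
G1 X24.00 Y0.00
G1 X24.00 Y21.00
G1 X0.00 Y21.00
G1 X0.00 Y0.00
; layer 2
G0 Z10.80
G0 X0.00 Y0.00
G1 X24.00 Y0.00
G1 X24.00 Y21.00
G1 X0.00 Y21.00
G1 X0.00 Y0.00
; layer 3
G0 Z16.20
G0 X0.00 Y0.00
G1 X24.00 Y0.00
G1 X24.00 Y21.00
G1 X0.00 Y21.00
G1 X0.00 Y0.00
; layer 4
G0 Z21.60
G0 X0.00 Y0.00
G1 X24.00 Y0.00
G1 X24.00 Y21.00
G1 X0.00 Y21.00
G1 X0.00 Y0.00
; layer 5
G0 Z27.00
G0 X0.00 Y0.00
G1 X24.00 Y0.00
G1 X24.00 Y21.00
G1 X0.00 Y21.00
G1 X0.00 Y0.00
M2 ; end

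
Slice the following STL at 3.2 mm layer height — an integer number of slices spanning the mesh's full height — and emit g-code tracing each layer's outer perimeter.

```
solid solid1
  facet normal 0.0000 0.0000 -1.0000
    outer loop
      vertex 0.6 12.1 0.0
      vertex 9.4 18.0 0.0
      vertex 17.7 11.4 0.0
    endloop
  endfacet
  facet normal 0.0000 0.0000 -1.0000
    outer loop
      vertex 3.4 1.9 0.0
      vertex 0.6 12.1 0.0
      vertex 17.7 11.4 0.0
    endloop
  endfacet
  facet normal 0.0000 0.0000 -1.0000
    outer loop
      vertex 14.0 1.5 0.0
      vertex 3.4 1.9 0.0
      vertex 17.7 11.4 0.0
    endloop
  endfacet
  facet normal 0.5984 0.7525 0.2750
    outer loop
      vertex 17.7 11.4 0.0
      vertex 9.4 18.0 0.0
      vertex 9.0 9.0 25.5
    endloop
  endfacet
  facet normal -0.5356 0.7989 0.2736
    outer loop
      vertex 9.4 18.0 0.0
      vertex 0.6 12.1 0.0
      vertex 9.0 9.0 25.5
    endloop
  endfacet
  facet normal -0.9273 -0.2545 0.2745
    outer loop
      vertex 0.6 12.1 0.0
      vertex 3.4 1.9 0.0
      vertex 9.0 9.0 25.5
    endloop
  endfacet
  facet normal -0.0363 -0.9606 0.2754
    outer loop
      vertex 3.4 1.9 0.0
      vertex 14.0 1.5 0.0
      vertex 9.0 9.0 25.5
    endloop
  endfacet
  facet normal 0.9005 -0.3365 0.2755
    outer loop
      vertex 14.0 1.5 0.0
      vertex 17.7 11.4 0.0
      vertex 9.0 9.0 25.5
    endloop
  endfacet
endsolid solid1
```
; perimeter-only toolpath
G21 ; units = mm
G90 ; absolute positioning
G28 ; home
; layer 1
G0 Z3.2
G0 X16.6 Y11.1
G1 X9.3 Y16.9
G1 X1.6 Y11.7
G1 X4.1 Y2.8
G1 X13.4 Y2.4
G1 X16.6 Y11.1
; layer 2
G0 Z6.4
G0 X15.5 Y10.8
G1 X9.3 Y15.8
G1 X2.7 Y11.3
G1 X4.8 Y3.7
G1 X12.8 Y3.4
G1 X15.5 Y10.8
; layer 3
G0 Z9.6
G0 X14.4 Y10.5
G1 X9.2 Y14.6
G1 X3.8 Y10.9
G1 X5.5 Y4.6
G1 X12.1 Y4.3
G1 X14.4 Y10.5
; layer 4
G0 Z12.8
G0 X13.3 Y10.2
G1 X9.2 Y13.5
G1 X4.8 Y10.6
G1 X6.2 Y5.5
G1 X11.5 Y5.2
G1 X13.3 Y10.2
; layer 5
G0 Z15.9
G0 X12.3 Y9.9
G1 X9.2 Y12.4
G1 X5.8 Y10.2
G1 X6.9 Y6.3
G1 X10.9 Y6.2
G1 X12.3 Y9.9
; layer 6
G0 Z19.1
G0 X11.2 Y9.6
G1 X9.1 Y11.2
G1 X6.9 Y9.8
G1 X7.6 Y7.2
G1 X10.2 Y7.1
G1 X11.2 Y9.6
; layer 7
G0 Z22.3
G0 X10.1 Y9.3
G1 X9.1 Y10.1
G1 X8.0 Y9.4
G1 X8.3 Y8.1
G1 X9.6 Y8.1
G1 X10.1 Y9.3
M2 ; end

The solid is a regular 5-sided pyramid, base circumscribed radius ≈ 9 mm, apex at z ≈ 25.5 mm. Slicing at Δz = 3.2 mm — 8 equal slices spanning the solid's height, so layer i sits at z = i·h/8 — gives 7 non-empty perimeters. Each is a 5-segment closed polygon; G0 lifts to the layer z and rapids to the start vertex, then G1 traces the edges. The cross-section shrinks linearly with z (the slice at the apex is degenerate and omitted).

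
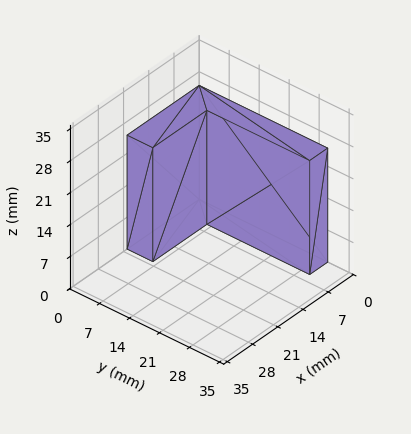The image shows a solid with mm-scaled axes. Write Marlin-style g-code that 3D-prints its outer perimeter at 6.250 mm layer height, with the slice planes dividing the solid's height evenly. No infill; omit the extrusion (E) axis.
Reading the render: the shape is an L-shaped prism: outer 20 × 30 mm, arm thicknesses ≈ 6 mm (horizontal) and 5 mm (vertical), extruded 25 mm in z (dimensions read to the nearest mm from the axis ticks). For the g-code, the solid's height is divided into equal slices at the stated Δz and each level perimeter traced with G1 moves after a G0 lift.

; perimeter-only toolpath
G21 ; units = mm
G90 ; absolute positioning
G28 ; home
; layer 1
G0 Z6.250
G0 X0.000 Y0.000
G1 X20.000 Y0.000
G1 X20.000 Y6.000
G1 X5.000 Y6.000
G1 X5.000 Y30.000
G1 X0.000 Y30.000
G1 X0.000 Y0.000
; layer 2
G0 Z12.500
G0 X0.000 Y0.000
G1 X20.000 Y0.000
G1 X20.000 Y6.000
G1 X5.000 Y6.000
G1 X5.000 Y30.000
G1 X0.000 Y30.000
G1 X0.000 Y0.000
; layer 3
G0 Z18.750
G0 X0.000 Y0.000
G1 X20.000 Y0.000
G1 X20.000 Y6.000
G1 X5.000 Y6.000
G1 X5.000 Y30.000
G1 X0.000 Y30.000
G1 X0.000 Y0.000
; layer 4
G0 Z25.000
G0 X0.000 Y0.000
G1 X20.000 Y0.000
G1 X20.000 Y6.000
G1 X5.000 Y6.000
G1 X5.000 Y30.000
G1 X0.000 Y30.000
G1 X0.000 Y0.000
M2 ; end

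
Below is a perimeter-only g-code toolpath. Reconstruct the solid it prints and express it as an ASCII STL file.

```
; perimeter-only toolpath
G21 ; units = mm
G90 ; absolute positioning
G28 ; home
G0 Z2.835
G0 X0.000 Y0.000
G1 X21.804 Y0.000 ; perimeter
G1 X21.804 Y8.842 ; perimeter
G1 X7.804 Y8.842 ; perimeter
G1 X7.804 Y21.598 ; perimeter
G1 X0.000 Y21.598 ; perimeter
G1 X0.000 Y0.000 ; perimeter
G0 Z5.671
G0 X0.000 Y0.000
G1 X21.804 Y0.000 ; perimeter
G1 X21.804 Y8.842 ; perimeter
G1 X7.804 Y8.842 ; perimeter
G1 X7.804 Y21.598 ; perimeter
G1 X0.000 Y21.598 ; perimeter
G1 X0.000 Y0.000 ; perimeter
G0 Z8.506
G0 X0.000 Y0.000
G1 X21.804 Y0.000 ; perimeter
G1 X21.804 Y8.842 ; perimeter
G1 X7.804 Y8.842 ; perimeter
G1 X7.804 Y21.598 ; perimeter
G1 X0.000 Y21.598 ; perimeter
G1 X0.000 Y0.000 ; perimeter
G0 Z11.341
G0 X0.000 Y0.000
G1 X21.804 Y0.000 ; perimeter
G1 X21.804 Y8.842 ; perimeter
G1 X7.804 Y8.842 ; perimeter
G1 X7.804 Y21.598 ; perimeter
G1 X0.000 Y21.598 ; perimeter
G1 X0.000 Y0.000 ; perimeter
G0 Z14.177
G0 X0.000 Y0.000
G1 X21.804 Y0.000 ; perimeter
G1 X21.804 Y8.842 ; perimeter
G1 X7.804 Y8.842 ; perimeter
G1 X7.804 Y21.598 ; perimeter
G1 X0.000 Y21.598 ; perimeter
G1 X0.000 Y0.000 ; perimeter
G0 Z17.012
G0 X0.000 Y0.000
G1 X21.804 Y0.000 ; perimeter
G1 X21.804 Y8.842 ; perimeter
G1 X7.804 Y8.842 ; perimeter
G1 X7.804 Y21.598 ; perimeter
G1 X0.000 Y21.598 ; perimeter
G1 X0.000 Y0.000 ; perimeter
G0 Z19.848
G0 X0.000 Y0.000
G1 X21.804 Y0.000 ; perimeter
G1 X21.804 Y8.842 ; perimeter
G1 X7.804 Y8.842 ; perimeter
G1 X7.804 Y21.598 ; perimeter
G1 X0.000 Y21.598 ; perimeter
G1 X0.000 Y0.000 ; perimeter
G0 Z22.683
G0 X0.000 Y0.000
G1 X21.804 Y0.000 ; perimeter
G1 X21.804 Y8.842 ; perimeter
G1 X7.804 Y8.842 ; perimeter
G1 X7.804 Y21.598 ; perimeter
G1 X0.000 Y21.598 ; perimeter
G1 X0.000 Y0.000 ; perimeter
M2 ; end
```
solid part
  facet normal 0.0000 0.0000 -1.0000
    outer loop
      vertex 21.804 8.842 0.000
      vertex 21.804 0.000 0.000
      vertex 0.000 0.000 0.000
    endloop
  endfacet
  facet normal 0.0000 0.0000 -1.0000
    outer loop
      vertex 7.804 8.842 0.000
      vertex 21.804 8.842 0.000
      vertex 0.000 0.000 0.000
    endloop
  endfacet
  facet normal 0.0000 0.0000 -1.0000
    outer loop
      vertex 7.804 21.598 0.000
      vertex 7.804 8.842 0.000
      vertex 0.000 0.000 0.000
    endloop
  endfacet
  facet normal 0.0000 0.0000 -1.0000
    outer loop
      vertex 0.000 21.598 0.000
      vertex 7.804 21.598 0.000
      vertex 0.000 0.000 0.000
    endloop
  endfacet
  facet normal 0.0000 0.0000 1.0000
    outer loop
      vertex 0.000 0.000 22.683
      vertex 21.804 0.000 22.683
      vertex 21.804 8.842 22.683
    endloop
  endfacet
  facet normal 0.0000 0.0000 1.0000
    outer loop
      vertex 0.000 0.000 22.683
      vertex 21.804 8.842 22.683
      vertex 7.804 8.842 22.683
    endloop
  endfacet
  facet normal 0.0000 0.0000 1.0000
    outer loop
      vertex 0.000 0.000 22.683
      vertex 7.804 8.842 22.683
      vertex 7.804 21.598 22.683
    endloop
  endfacet
  facet normal 0.0000 0.0000 1.0000
    outer loop
      vertex 0.000 0.000 22.683
      vertex 7.804 21.598 22.683
      vertex 0.000 21.598 22.683
    endloop
  endfacet
  facet normal 0.0000 -1.0000 0.0000
    outer loop
      vertex 0.000 0.000 0.000
      vertex 21.804 0.000 0.000
      vertex 21.804 0.000 22.683
    endloop
  endfacet
  facet normal 0.0000 -1.0000 0.0000
    outer loop
      vertex 0.000 0.000 0.000
      vertex 21.804 0.000 22.683
      vertex 0.000 0.000 22.683
    endloop
  endfacet
  facet normal 1.0000 0.0000 0.0000
    outer loop
      vertex 21.804 0.000 0.000
      vertex 21.804 8.842 0.000
      vertex 21.804 8.842 22.683
    endloop
  endfacet
  facet normal 1.0000 0.0000 0.0000
    outer loop
      vertex 21.804 0.000 0.000
      vertex 21.804 8.842 22.683
      vertex 21.804 0.000 22.683
    endloop
  endfacet
  facet normal 0.0000 1.0000 0.0000
    outer loop
      vertex 21.804 8.842 0.000
      vertex 7.804 8.842 0.000
      vertex 7.804 8.842 22.683
    endloop
  endfacet
  facet normal 0.0000 1.0000 0.0000
    outer loop
      vertex 21.804 8.842 0.000
      vertex 7.804 8.842 22.683
      vertex 21.804 8.842 22.683
    endloop
  endfacet
  facet normal 1.0000 0.0000 0.0000
    outer loop
      vertex 7.804 8.842 0.000
      vertex 7.804 21.598 0.000
      vertex 7.804 21.598 22.683
    endloop
  endfacet
  facet normal 1.0000 0.0000 0.0000
    outer loop
      vertex 7.804 8.842 0.000
      vertex 7.804 21.598 22.683
      vertex 7.804 8.842 22.683
    endloop
  endfacet
  facet normal 0.0000 1.0000 0.0000
    outer loop
      vertex 7.804 21.598 0.000
      vertex 0.000 21.598 0.000
      vertex 0.000 21.598 22.683
    endloop
  endfacet
  facet normal 0.0000 1.0000 0.0000
    outer loop
      vertex 7.804 21.598 0.000
      vertex 0.000 21.598 22.683
      vertex 7.804 21.598 22.683
    endloop
  endfacet
  facet normal -1.0000 0.0000 0.0000
    outer loop
      vertex 0.000 21.598 0.000
      vertex 0.000 0.000 0.000
      vertex 0.000 0.000 22.683
    endloop
  endfacet
  facet normal -1.0000 0.0000 0.0000
    outer loop
      vertex 0.000 21.598 0.000
      vertex 0.000 0.000 22.683
      vertex 0.000 21.598 22.683
    endloop
  endfacet
endsolid part

The G0 Z moves step by Δz≈2.835 mm. Every layer's G1 loop is the same polygon, so the solid is a straight extrusion of it from z=0 to z≈22.7. Closing with flat bottom and top caps and triangulating gives 20 facets — an L-shaped prism: outer 21.8 × 21.6 mm, arm thicknesses ≈ 8.84 mm (horizontal) and 7.8 mm (vertical), extruded 22.7 mm in z.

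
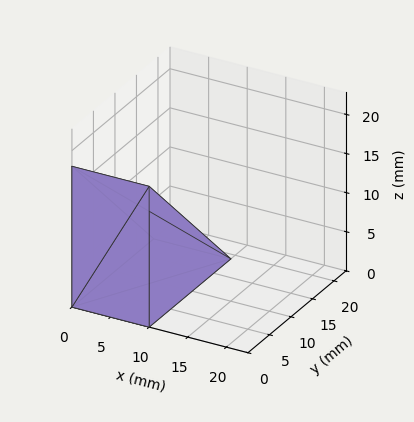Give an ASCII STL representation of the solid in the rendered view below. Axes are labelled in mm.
Reading the render: the shape is a wedge (ramp): 10 × 19 mm base, rising to 18 mm along the y=0 edge and sloping linearly to z=0 at y=19 (dimensions read to the nearest mm from the axis ticks). For the STL, each face is triangulated and given an outward normal.

solid part
  facet normal 0.0000 0.0000 -1.0000
    outer loop
      vertex 10.00 19.00 0.00
      vertex 10.00 0.00 0.00
      vertex 0.00 0.00 0.00
    endloop
  endfacet
  facet normal 0.0000 0.0000 -1.0000
    outer loop
      vertex 0.00 19.00 0.00
      vertex 10.00 19.00 0.00
      vertex 0.00 0.00 0.00
    endloop
  endfacet
  facet normal 0.0000 -1.0000 0.0000
    outer loop
      vertex 0.00 0.00 0.00
      vertex 10.00 0.00 0.00
      vertex 10.00 0.00 18.00
    endloop
  endfacet
  facet normal 0.0000 -1.0000 0.0000
    outer loop
      vertex 0.00 0.00 0.00
      vertex 10.00 0.00 18.00
      vertex 0.00 0.00 18.00
    endloop
  endfacet
  facet normal 0.0000 0.6877 0.7260
    outer loop
      vertex 0.00 0.00 18.00
      vertex 10.00 0.00 18.00
      vertex 10.00 19.00 0.00
    endloop
  endfacet
  facet normal 0.0000 0.6877 0.7260
    outer loop
      vertex 0.00 0.00 18.00
      vertex 10.00 19.00 0.00
      vertex 0.00 19.00 0.00
    endloop
  endfacet
  facet normal -1.0000 0.0000 0.0000
    outer loop
      vertex 0.00 0.00 18.00
      vertex 0.00 19.00 0.00
      vertex 0.00 0.00 0.00
    endloop
  endfacet
  facet normal 1.0000 0.0000 0.0000
    outer loop
      vertex 10.00 0.00 0.00
      vertex 10.00 19.00 0.00
      vertex 10.00 0.00 18.00
    endloop
  endfacet
endsolid part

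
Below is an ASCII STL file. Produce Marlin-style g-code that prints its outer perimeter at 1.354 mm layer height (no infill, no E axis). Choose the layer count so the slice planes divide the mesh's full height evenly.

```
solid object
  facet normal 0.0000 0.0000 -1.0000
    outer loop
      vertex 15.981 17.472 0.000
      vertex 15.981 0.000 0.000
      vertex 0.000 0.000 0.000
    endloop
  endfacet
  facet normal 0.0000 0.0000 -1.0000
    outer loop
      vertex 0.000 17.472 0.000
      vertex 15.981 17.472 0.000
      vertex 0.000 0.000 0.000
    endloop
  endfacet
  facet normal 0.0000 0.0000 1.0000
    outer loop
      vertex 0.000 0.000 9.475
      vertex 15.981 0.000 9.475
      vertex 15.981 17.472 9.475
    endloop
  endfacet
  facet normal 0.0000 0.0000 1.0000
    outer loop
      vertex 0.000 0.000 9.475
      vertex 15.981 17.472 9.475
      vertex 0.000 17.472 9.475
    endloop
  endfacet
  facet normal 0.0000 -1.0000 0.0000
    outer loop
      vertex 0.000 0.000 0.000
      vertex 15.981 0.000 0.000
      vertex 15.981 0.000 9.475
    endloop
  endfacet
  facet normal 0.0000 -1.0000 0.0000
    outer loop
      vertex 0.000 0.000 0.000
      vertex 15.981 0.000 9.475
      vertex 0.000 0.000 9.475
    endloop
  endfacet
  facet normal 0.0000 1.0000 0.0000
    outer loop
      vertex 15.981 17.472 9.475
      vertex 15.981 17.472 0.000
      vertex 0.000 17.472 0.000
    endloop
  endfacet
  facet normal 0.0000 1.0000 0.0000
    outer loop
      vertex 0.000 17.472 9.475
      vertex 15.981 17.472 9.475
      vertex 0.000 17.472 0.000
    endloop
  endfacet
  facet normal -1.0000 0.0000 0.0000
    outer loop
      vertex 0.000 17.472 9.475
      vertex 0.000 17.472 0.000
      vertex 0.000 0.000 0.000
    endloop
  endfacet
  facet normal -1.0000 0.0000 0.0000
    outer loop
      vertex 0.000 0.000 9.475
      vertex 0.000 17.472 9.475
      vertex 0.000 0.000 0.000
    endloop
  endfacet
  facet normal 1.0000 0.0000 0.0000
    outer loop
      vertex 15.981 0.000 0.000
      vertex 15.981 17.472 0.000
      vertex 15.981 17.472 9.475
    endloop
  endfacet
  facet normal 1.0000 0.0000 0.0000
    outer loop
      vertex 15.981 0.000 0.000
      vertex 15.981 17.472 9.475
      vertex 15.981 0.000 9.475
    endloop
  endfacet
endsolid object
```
; perimeter-only toolpath
G21 ; units = mm
G90 ; absolute positioning
G28 ; home
; layer 1
G0 Z1.354
G0 X0.000 Y0.000
G1 X15.981 Y0.000
G1 X15.981 Y17.472
G1 X0.000 Y17.472
G1 X0.000 Y0.000
; layer 2
G0 Z2.707
G0 X0.000 Y0.000
G1 X15.981 Y0.000
G1 X15.981 Y17.472
G1 X0.000 Y17.472
G1 X0.000 Y0.000
; layer 3
G0 Z4.061
G0 X0.000 Y0.000
G1 X15.981 Y0.000
G1 X15.981 Y17.472
G1 X0.000 Y17.472
G1 X0.000 Y0.000
; layer 4
G0 Z5.414
G0 X0.000 Y0.000
G1 X15.981 Y0.000
G1 X15.981 Y17.472
G1 X0.000 Y17.472
G1 X0.000 Y0.000
; layer 5
G0 Z6.768
G0 X0.000 Y0.000
G1 X15.981 Y0.000
G1 X15.981 Y17.472
G1 X0.000 Y17.472
G1 X0.000 Y0.000
; layer 6
G0 Z8.121
G0 X0.000 Y0.000
G1 X15.981 Y0.000
G1 X15.981 Y17.472
G1 X0.000 Y17.472
G1 X0.000 Y0.000
; layer 7
G0 Z9.475
G0 X0.000 Y0.000
G1 X15.981 Y0.000
G1 X15.981 Y17.472
G1 X0.000 Y17.472
G1 X0.000 Y0.000
M2 ; end

The solid is a rectangular box, roughly 16 × 17.5 mm footprint and 9.47 mm tall. Slicing at Δz = 1.354 mm — 7 equal slices spanning the solid's height, so layer i sits at z = i·h/7 — gives 7 non-empty perimeters. Each is a 4-segment closed polygon; G0 lifts to the layer z and rapids to the start vertex, then G1 traces the edges.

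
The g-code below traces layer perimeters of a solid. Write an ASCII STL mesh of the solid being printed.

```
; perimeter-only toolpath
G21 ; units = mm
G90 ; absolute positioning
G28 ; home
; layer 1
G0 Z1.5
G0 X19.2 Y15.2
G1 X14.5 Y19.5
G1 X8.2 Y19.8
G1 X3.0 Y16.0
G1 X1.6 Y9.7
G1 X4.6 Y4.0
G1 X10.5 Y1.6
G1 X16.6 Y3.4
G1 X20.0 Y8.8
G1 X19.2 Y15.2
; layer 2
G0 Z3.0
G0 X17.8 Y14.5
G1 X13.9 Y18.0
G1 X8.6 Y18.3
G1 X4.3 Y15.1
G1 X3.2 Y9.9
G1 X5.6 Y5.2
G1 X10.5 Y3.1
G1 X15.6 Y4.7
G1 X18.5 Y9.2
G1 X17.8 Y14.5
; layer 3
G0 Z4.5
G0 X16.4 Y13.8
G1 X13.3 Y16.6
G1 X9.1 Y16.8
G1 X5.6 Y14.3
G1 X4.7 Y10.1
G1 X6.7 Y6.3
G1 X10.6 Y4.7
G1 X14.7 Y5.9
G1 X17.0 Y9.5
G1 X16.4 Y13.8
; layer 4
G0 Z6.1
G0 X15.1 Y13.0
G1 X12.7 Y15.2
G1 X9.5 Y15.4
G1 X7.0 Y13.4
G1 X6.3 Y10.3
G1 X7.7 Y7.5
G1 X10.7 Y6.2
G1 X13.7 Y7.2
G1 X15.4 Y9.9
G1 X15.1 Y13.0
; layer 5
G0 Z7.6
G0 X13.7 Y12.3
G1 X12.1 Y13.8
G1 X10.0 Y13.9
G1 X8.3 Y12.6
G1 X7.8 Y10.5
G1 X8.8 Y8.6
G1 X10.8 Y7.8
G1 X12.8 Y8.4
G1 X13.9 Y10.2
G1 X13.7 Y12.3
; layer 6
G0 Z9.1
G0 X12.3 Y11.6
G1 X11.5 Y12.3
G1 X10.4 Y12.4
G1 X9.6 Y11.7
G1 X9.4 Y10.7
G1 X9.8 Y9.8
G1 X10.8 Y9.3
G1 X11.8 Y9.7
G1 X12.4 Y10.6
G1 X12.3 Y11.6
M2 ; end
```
solid part
  facet normal 0.0000 0.0000 -1.0000
    outer loop
      vertex 7.7 21.3 0.0
      vertex 15.1 20.9 0.0
      vertex 20.6 15.9 0.0
    endloop
  endfacet
  facet normal 0.0000 0.0000 -1.0000
    outer loop
      vertex 1.7 16.8 0.0
      vertex 7.7 21.3 0.0
      vertex 20.6 15.9 0.0
    endloop
  endfacet
  facet normal 0.0000 0.0000 -1.0000
    outer loop
      vertex 0.1 9.5 0.0
      vertex 1.7 16.8 0.0
      vertex 20.6 15.9 0.0
    endloop
  endfacet
  facet normal 0.0000 0.0000 -1.0000
    outer loop
      vertex 3.5 2.9 0.0
      vertex 0.1 9.5 0.0
      vertex 20.6 15.9 0.0
    endloop
  endfacet
  facet normal 0.0000 0.0000 -1.0000
    outer loop
      vertex 10.4 0.0 0.0
      vertex 3.5 2.9 0.0
      vertex 20.6 15.9 0.0
    endloop
  endfacet
  facet normal 0.0000 0.0000 -1.0000
    outer loop
      vertex 17.5 2.2 0.0
      vertex 10.4 0.0 0.0
      vertex 20.6 15.9 0.0
    endloop
  endfacet
  facet normal 0.0000 0.0000 -1.0000
    outer loop
      vertex 21.5 8.5 0.0
      vertex 17.5 2.2 0.0
      vertex 20.6 15.9 0.0
    endloop
  endfacet
  facet normal 0.4841 0.5326 0.6942
    outer loop
      vertex 20.6 15.9 0.0
      vertex 15.1 20.9 0.0
      vertex 10.9 10.9 10.6
    endloop
  endfacet
  facet normal 0.0389 0.7191 0.6938
    outer loop
      vertex 15.1 20.9 0.0
      vertex 7.7 21.3 0.0
      vertex 10.9 10.9 10.6
    endloop
  endfacet
  facet normal -0.4315 0.5754 0.6948
    outer loop
      vertex 7.7 21.3 0.0
      vertex 1.7 16.8 0.0
      vertex 10.9 10.9 10.6
    endloop
  endfacet
  facet normal -0.7022 0.1539 0.6951
    outer loop
      vertex 1.7 16.8 0.0
      vertex 0.1 9.5 0.0
      vertex 10.9 10.9 10.6
    endloop
  endfacet
  facet normal -0.6393 -0.3293 0.6949
    outer loop
      vertex 0.1 9.5 0.0
      vertex 3.5 2.9 0.0
      vertex 10.9 10.9 10.6
    endloop
  endfacet
  facet normal -0.2786 -0.6630 0.6949
    outer loop
      vertex 3.5 2.9 0.0
      vertex 10.4 0.0 0.0
      vertex 10.9 10.9 10.6
    endloop
  endfacet
  facet normal 0.2126 -0.6862 0.6956
    outer loop
      vertex 10.4 0.0 0.0
      vertex 17.5 2.2 0.0
      vertex 10.9 10.9 10.6
    endloop
  endfacet
  facet normal 0.6073 -0.3856 0.6946
    outer loop
      vertex 17.5 2.2 0.0
      vertex 21.5 8.5 0.0
      vertex 10.9 10.9 10.6
    endloop
  endfacet
  facet normal 0.7142 0.0869 0.6945
    outer loop
      vertex 21.5 8.5 0.0
      vertex 20.6 15.9 0.0
      vertex 10.9 10.9 10.6
    endloop
  endfacet
endsolid part

The G0 Z moves step by Δz≈1.5 mm. The G1 loops shrink linearly with z, so the solid tapers from its base footprint up to z≈10.6. Closing with a flat bottom cap and the tapered top and triangulating gives 16 facets — a regular 9-sided pyramid, base circumscribed radius ≈ 10.9 mm, apex at z ≈ 10.6 mm.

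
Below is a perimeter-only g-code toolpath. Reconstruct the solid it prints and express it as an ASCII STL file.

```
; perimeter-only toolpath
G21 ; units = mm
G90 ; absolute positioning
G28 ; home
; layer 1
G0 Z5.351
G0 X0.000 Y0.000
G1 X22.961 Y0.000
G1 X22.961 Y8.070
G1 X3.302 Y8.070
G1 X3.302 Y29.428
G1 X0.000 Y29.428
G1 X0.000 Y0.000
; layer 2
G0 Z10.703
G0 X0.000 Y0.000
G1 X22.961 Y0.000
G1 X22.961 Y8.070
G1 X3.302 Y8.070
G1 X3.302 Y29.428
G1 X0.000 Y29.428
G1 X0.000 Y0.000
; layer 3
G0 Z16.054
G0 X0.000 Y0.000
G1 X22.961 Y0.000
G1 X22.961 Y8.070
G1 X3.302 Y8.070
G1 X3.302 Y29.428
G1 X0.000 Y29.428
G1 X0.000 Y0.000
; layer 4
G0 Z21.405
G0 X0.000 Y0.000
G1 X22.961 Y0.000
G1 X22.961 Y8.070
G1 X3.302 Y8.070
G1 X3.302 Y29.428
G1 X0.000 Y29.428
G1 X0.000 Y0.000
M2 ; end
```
solid part
  facet normal 0.0000 0.0000 -1.0000
    outer loop
      vertex 22.961 8.070 0.000
      vertex 22.961 0.000 0.000
      vertex 0.000 0.000 0.000
    endloop
  endfacet
  facet normal 0.0000 0.0000 -1.0000
    outer loop
      vertex 3.302 8.070 0.000
      vertex 22.961 8.070 0.000
      vertex 0.000 0.000 0.000
    endloop
  endfacet
  facet normal 0.0000 0.0000 -1.0000
    outer loop
      vertex 3.302 29.428 0.000
      vertex 3.302 8.070 0.000
      vertex 0.000 0.000 0.000
    endloop
  endfacet
  facet normal 0.0000 0.0000 -1.0000
    outer loop
      vertex 0.000 29.428 0.000
      vertex 3.302 29.428 0.000
      vertex 0.000 0.000 0.000
    endloop
  endfacet
  facet normal 0.0000 0.0000 1.0000
    outer loop
      vertex 0.000 0.000 21.405
      vertex 22.961 0.000 21.405
      vertex 22.961 8.070 21.405
    endloop
  endfacet
  facet normal 0.0000 0.0000 1.0000
    outer loop
      vertex 0.000 0.000 21.405
      vertex 22.961 8.070 21.405
      vertex 3.302 8.070 21.405
    endloop
  endfacet
  facet normal 0.0000 0.0000 1.0000
    outer loop
      vertex 0.000 0.000 21.405
      vertex 3.302 8.070 21.405
      vertex 3.302 29.428 21.405
    endloop
  endfacet
  facet normal 0.0000 0.0000 1.0000
    outer loop
      vertex 0.000 0.000 21.405
      vertex 3.302 29.428 21.405
      vertex 0.000 29.428 21.405
    endloop
  endfacet
  facet normal 0.0000 -1.0000 0.0000
    outer loop
      vertex 0.000 0.000 0.000
      vertex 22.961 0.000 0.000
      vertex 22.961 0.000 21.405
    endloop
  endfacet
  facet normal 0.0000 -1.0000 0.0000
    outer loop
      vertex 0.000 0.000 0.000
      vertex 22.961 0.000 21.405
      vertex 0.000 0.000 21.405
    endloop
  endfacet
  facet normal 1.0000 0.0000 0.0000
    outer loop
      vertex 22.961 0.000 0.000
      vertex 22.961 8.070 0.000
      vertex 22.961 8.070 21.405
    endloop
  endfacet
  facet normal 1.0000 0.0000 0.0000
    outer loop
      vertex 22.961 0.000 0.000
      vertex 22.961 8.070 21.405
      vertex 22.961 0.000 21.405
    endloop
  endfacet
  facet normal 0.0000 1.0000 0.0000
    outer loop
      vertex 22.961 8.070 0.000
      vertex 3.302 8.070 0.000
      vertex 3.302 8.070 21.405
    endloop
  endfacet
  facet normal 0.0000 1.0000 0.0000
    outer loop
      vertex 22.961 8.070 0.000
      vertex 3.302 8.070 21.405
      vertex 22.961 8.070 21.405
    endloop
  endfacet
  facet normal 1.0000 0.0000 0.0000
    outer loop
      vertex 3.302 8.070 0.000
      vertex 3.302 29.428 0.000
      vertex 3.302 29.428 21.405
    endloop
  endfacet
  facet normal 1.0000 0.0000 0.0000
    outer loop
      vertex 3.302 8.070 0.000
      vertex 3.302 29.428 21.405
      vertex 3.302 8.070 21.405
    endloop
  endfacet
  facet normal 0.0000 1.0000 0.0000
    outer loop
      vertex 3.302 29.428 0.000
      vertex 0.000 29.428 0.000
      vertex 0.000 29.428 21.405
    endloop
  endfacet
  facet normal 0.0000 1.0000 0.0000
    outer loop
      vertex 3.302 29.428 0.000
      vertex 0.000 29.428 21.405
      vertex 3.302 29.428 21.405
    endloop
  endfacet
  facet normal -1.0000 0.0000 0.0000
    outer loop
      vertex 0.000 29.428 0.000
      vertex 0.000 0.000 0.000
      vertex 0.000 0.000 21.405
    endloop
  endfacet
  facet normal -1.0000 0.0000 0.0000
    outer loop
      vertex 0.000 29.428 0.000
      vertex 0.000 0.000 21.405
      vertex 0.000 29.428 21.405
    endloop
  endfacet
endsolid part

The G0 Z moves step by Δz≈5.351 mm. Every layer's G1 loop is the same polygon, so the solid is a straight extrusion of it from z=0 to z≈21.4. Closing with flat bottom and top caps and triangulating gives 20 facets — an L-shaped prism: outer 23 × 29.4 mm, arm thicknesses ≈ 8.07 mm (horizontal) and 3.3 mm (vertical), extruded 21.4 mm in z.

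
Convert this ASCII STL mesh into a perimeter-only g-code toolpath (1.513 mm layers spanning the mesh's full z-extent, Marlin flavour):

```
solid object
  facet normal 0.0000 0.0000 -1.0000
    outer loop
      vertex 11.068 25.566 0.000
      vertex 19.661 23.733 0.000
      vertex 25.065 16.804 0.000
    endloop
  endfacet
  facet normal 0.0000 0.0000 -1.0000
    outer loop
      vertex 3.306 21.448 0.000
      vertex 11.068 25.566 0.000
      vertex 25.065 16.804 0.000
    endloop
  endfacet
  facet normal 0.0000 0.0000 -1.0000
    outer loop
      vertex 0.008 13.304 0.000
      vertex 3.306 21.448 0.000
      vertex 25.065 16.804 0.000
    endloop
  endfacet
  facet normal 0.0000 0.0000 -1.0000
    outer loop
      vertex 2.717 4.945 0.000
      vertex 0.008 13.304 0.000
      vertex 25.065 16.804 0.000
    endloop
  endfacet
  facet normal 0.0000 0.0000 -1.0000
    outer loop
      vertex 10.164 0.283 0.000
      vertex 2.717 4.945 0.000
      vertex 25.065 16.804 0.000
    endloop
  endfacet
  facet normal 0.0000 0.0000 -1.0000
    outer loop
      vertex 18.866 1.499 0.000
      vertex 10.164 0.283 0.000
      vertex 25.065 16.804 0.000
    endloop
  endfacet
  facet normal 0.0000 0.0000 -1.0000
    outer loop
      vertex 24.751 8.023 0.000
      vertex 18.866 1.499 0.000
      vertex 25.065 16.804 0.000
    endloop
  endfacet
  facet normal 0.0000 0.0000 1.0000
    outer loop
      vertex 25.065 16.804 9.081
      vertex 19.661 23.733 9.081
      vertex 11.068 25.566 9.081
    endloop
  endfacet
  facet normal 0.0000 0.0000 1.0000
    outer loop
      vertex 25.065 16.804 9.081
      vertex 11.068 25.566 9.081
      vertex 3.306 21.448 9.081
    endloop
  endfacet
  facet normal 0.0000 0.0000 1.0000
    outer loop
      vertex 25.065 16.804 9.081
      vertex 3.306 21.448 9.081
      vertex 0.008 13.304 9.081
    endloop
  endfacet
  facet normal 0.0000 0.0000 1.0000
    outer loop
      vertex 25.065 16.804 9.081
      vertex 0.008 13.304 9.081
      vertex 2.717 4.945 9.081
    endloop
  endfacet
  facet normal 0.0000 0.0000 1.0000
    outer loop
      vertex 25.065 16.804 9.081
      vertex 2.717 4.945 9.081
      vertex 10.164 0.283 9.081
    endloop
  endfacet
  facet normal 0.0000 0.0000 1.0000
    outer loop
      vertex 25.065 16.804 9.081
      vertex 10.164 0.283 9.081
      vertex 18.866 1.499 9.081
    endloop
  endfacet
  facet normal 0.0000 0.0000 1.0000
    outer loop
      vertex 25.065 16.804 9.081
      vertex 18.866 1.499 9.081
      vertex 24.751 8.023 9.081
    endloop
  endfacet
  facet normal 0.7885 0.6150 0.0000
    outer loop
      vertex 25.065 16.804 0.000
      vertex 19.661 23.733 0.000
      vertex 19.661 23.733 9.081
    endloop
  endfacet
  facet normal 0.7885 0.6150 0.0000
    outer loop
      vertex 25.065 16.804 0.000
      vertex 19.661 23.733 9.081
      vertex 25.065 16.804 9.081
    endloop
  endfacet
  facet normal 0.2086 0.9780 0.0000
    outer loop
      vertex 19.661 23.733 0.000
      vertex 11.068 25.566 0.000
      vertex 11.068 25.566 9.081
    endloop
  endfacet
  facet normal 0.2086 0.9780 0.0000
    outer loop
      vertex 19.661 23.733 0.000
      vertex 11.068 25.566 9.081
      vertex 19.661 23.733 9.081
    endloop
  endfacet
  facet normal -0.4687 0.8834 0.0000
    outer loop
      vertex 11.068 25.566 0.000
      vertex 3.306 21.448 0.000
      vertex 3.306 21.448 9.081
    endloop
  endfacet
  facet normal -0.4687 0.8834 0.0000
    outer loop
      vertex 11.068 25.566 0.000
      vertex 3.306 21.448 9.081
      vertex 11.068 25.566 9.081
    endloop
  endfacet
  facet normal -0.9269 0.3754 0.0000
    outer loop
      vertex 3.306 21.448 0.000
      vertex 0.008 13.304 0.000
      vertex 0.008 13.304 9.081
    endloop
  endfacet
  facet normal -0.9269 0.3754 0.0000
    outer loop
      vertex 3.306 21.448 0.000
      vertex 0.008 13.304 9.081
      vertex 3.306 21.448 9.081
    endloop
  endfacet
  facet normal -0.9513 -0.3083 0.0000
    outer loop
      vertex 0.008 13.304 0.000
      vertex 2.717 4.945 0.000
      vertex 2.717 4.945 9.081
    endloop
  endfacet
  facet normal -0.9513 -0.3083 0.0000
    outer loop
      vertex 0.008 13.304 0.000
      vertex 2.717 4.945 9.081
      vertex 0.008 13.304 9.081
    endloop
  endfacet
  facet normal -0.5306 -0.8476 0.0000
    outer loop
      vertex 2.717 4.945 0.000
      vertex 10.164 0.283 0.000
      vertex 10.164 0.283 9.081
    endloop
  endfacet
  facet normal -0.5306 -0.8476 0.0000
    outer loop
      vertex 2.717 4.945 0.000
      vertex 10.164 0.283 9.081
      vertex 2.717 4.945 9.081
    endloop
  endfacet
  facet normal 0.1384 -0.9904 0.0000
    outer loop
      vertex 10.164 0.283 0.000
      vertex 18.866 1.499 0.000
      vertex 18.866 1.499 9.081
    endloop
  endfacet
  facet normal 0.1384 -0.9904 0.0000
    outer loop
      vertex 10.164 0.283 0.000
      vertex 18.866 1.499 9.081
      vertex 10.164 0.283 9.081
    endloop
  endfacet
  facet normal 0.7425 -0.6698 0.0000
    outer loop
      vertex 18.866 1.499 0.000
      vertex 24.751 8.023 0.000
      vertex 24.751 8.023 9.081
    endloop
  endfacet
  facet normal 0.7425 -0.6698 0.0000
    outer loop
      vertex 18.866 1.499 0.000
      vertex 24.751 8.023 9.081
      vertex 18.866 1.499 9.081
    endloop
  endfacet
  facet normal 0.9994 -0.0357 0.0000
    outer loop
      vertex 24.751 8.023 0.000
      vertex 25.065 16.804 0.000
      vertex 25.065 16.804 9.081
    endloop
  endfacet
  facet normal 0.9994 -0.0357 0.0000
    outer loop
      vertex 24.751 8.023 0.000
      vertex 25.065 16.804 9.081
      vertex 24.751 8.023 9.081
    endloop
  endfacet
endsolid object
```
; perimeter-only toolpath
G21 ; units = mm
G90 ; absolute positioning
G28 ; home
; layer 1
G0 Z1.513
G0 X25.065 Y16.804
G1 X19.661 Y23.733
G1 X11.068 Y25.566
G1 X3.306 Y21.448
G1 X0.008 Y13.304
G1 X2.717 Y4.945
G1 X10.164 Y0.283
G1 X18.866 Y1.499
G1 X24.751 Y8.023
G1 X25.065 Y16.804
; layer 2
G0 Z3.027
G0 X25.065 Y16.804
G1 X19.661 Y23.733
G1 X11.068 Y25.566
G1 X3.306 Y21.448
G1 X0.008 Y13.304
G1 X2.717 Y4.945
G1 X10.164 Y0.283
G1 X18.866 Y1.499
G1 X24.751 Y8.023
G1 X25.065 Y16.804
; layer 3
G0 Z4.540
G0 X25.065 Y16.804
G1 X19.661 Y23.733
G1 X11.068 Y25.566
G1 X3.306 Y21.448
G1 X0.008 Y13.304
G1 X2.717 Y4.945
G1 X10.164 Y0.283
G1 X18.866 Y1.499
G1 X24.751 Y8.023
G1 X25.065 Y16.804
; layer 4
G0 Z6.054
G0 X25.065 Y16.804
G1 X19.661 Y23.733
G1 X11.068 Y25.566
G1 X3.306 Y21.448
G1 X0.008 Y13.304
G1 X2.717 Y4.945
G1 X10.164 Y0.283
G1 X18.866 Y1.499
G1 X24.751 Y8.023
G1 X25.065 Y16.804
; layer 5
G0 Z7.567
G0 X25.065 Y16.804
G1 X19.661 Y23.733
G1 X11.068 Y25.566
G1 X3.306 Y21.448
G1 X0.008 Y13.304
G1 X2.717 Y4.945
G1 X10.164 Y0.283
G1 X18.866 Y1.499
G1 X24.751 Y8.023
G1 X25.065 Y16.804
; layer 6
G0 Z9.081
G0 X25.065 Y16.804
G1 X19.661 Y23.733
G1 X11.068 Y25.566
G1 X3.306 Y21.448
G1 X0.008 Y13.304
G1 X2.717 Y4.945
G1 X10.164 Y0.283
G1 X18.866 Y1.499
G1 X24.751 Y8.023
G1 X25.065 Y16.804
M2 ; end

The solid is a regular 9-sided prism (a cylinder approximated with 9 flat sides), circumscribed radius ≈ 12.8 mm, height ≈ 9.08 mm. Slicing at Δz = 1.513 mm — 6 equal slices spanning the solid's height, so layer i sits at z = i·h/6 — gives 6 non-empty perimeters. Each is a 9-segment closed polygon; G0 lifts to the layer z and rapids to the start vertex, then G1 traces the edges.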